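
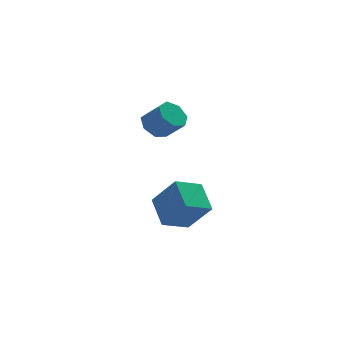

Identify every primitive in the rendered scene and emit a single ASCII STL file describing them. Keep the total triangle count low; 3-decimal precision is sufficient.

solid 
facet normal -0.544 0.480 -0.688
outer loop
vertex -3.673 -1.454 1.619
vertex -4.055 -2.105 1.467
vertex -4.224 -1.558 1.982
endloop
endfacet
facet normal 0.154 0.863 0.481
outer loop
vertex -3.673 -1.454 1.619
vertex -4.224 -1.558 1.982
vertex -3.003 -2.044 2.465
endloop
endfacet
facet normal 0.153 0.863 0.482
outer loop
vertex -3.003 -2.044 2.465
vertex -4.224 -1.558 1.982
vertex -3.554 -2.149 2.828
endloop
endfacet
facet normal 0.545 -0.480 0.688
outer loop
vertex -3.003 -2.044 2.465
vertex -3.554 -2.149 2.828
vertex -3.385 -2.695 2.313
endloop
endfacet
facet normal -0.544 0.480 -0.688
outer loop
vertex -4.224 -1.558 1.982
vertex -4.055 -2.105 1.467
vertex -4.648 -2.074 1.957
endloop
endfacet
facet normal -0.549 0.416 0.725
outer loop
vertex -4.224 -1.558 1.982
vertex -4.648 -2.074 1.957
vertex -3.554 -2.149 2.828
endloop
endfacet
facet normal -0.549 0.416 0.725
outer loop
vertex -3.554 -2.149 2.828
vertex -4.648 -2.074 1.957
vertex -3.978 -2.665 2.803
endloop
endfacet
facet normal 0.544 -0.480 0.688
outer loop
vertex -3.554 -2.149 2.828
vertex -3.978 -2.665 2.803
vertex -3.385 -2.695 2.313
endloop
endfacet
facet normal -0.544 0.480 -0.688
outer loop
vertex -4.648 -2.074 1.957
vertex -4.055 -2.105 1.467
vertex -4.625 -2.613 1.563
endloop
endfacet
facet normal -0.838 -0.345 0.423
outer loop
vertex -4.648 -2.074 1.957
vertex -4.625 -2.613 1.563
vertex -3.978 -2.665 2.803
endloop
endfacet
facet normal -0.838 -0.343 0.423
outer loop
vertex -3.978 -2.665 2.803
vertex -4.625 -2.613 1.563
vertex -3.956 -3.204 2.409
endloop
endfacet
facet normal 0.544 -0.481 0.688
outer loop
vertex -3.978 -2.665 2.803
vertex -3.956 -3.204 2.409
vertex -3.385 -2.695 2.313
endloop
endfacet
facet normal -0.544 0.481 -0.687
outer loop
vertex -4.625 -2.613 1.563
vertex -4.055 -2.105 1.467
vertex -4.173 -2.769 1.096
endloop
endfacet
facet normal -0.496 -0.845 -0.198
outer loop
vertex -4.625 -2.613 1.563
vertex -4.173 -2.769 1.096
vertex -3.956 -3.204 2.409
endloop
endfacet
facet normal -0.496 -0.845 -0.198
outer loop
vertex -3.956 -3.204 2.409
vertex -4.173 -2.769 1.096
vertex -3.504 -3.36 1.943
endloop
endfacet
facet normal 0.544 -0.480 0.688
outer loop
vertex -3.956 -3.204 2.409
vertex -3.504 -3.36 1.943
vertex -3.385 -2.695 2.313
endloop
endfacet
facet normal -0.544 0.481 -0.688
outer loop
vertex -4.173 -2.769 1.096
vertex -4.055 -2.105 1.467
vertex -3.632 -2.425 0.909
endloop
endfacet
facet normal 0.220 -0.710 -0.669
outer loop
vertex -4.173 -2.769 1.096
vertex -3.632 -2.425 0.909
vertex -3.504 -3.36 1.943
endloop
endfacet
facet normal 0.219 -0.710 -0.669
outer loop
vertex -3.504 -3.36 1.943
vertex -3.632 -2.425 0.909
vertex -2.963 -3.016 1.755
endloop
endfacet
facet normal 0.544 -0.480 0.688
outer loop
vertex -3.504 -3.36 1.943
vertex -2.963 -3.016 1.755
vertex -3.385 -2.695 2.313
endloop
endfacet
facet normal -0.545 0.480 -0.688
outer loop
vertex -3.632 -2.425 0.909
vertex -4.055 -2.105 1.467
vertex -3.409 -1.839 1.141
endloop
endfacet
facet normal 0.770 -0.041 -0.637
outer loop
vertex -3.632 -2.425 0.909
vertex -3.409 -1.839 1.141
vertex -2.963 -3.016 1.755
endloop
endfacet
facet normal 0.770 -0.041 -0.637
outer loop
vertex -2.963 -3.016 1.755
vertex -3.409 -1.839 1.141
vertex -2.74 -2.43 1.987
endloop
endfacet
facet normal 0.545 -0.480 0.688
outer loop
vertex -2.963 -3.016 1.755
vertex -2.74 -2.43 1.987
vertex -3.385 -2.695 2.313
endloop
endfacet
facet normal -0.545 0.480 -0.688
outer loop
vertex -3.409 -1.839 1.141
vertex -4.055 -2.105 1.467
vertex -3.673 -1.454 1.619
endloop
endfacet
facet normal 0.740 0.661 -0.124
outer loop
vertex -3.409 -1.839 1.141
vertex -3.673 -1.454 1.619
vertex -2.74 -2.43 1.987
endloop
endfacet
facet normal 0.740 0.660 -0.126
outer loop
vertex -2.74 -2.43 1.987
vertex -3.673 -1.454 1.619
vertex -3.003 -2.044 2.465
endloop
endfacet
facet normal 0.545 -0.480 0.687
outer loop
vertex -2.74 -2.43 1.987
vertex -3.003 -2.044 2.465
vertex -3.385 -2.695 2.313
endloop
endfacet
facet normal -0.869 -0.320 0.377
outer loop
vertex -3.235 -4.446 -2.256
vertex -3.388 -3.084 -1.452
vertex -4.098 -3.728 -3.638
endloop
endfacet
facet normal 0.097 -0.857 -0.506
outer loop
vertex -2.872 -3.276 -4.168
vertex -3.235 -4.446 -2.256
vertex -4.098 -3.728 -3.638
endloop
endfacet
facet normal -0.869 -0.320 0.377
outer loop
vertex -4.098 -3.728 -3.638
vertex -3.388 -3.084 -1.452
vertex -4.251 -2.365 -2.833
endloop
endfacet
facet normal -0.484 0.404 -0.776
outer loop
vertex -4.251 -2.365 -2.833
vertex -2.872 -3.276 -4.168
vertex -4.098 -3.728 -3.638
endloop
endfacet
facet normal 0.484 -0.404 0.776
outer loop
vertex -3.235 -4.446 -2.256
vertex -2.162 -2.632 -1.982
vertex -3.388 -3.084 -1.452
endloop
endfacet
facet normal 0.096 -0.857 -0.506
outer loop
vertex -2.009 -3.995 -2.787
vertex -3.235 -4.446 -2.256
vertex -2.872 -3.276 -4.168
endloop
endfacet
facet normal 0.485 -0.404 0.776
outer loop
vertex -2.009 -3.995 -2.787
vertex -2.162 -2.632 -1.982
vertex -3.235 -4.446 -2.256
endloop
endfacet
facet normal -0.097 0.857 0.507
outer loop
vertex -3.388 -3.084 -1.452
vertex -2.162 -2.632 -1.982
vertex -4.251 -2.365 -2.833
endloop
endfacet
facet normal -0.485 0.404 -0.776
outer loop
vertex -3.025 -1.914 -3.364
vertex -2.872 -3.276 -4.168
vertex -4.251 -2.365 -2.833
endloop
endfacet
facet normal -0.096 0.857 0.506
outer loop
vertex -4.251 -2.365 -2.833
vertex -2.162 -2.632 -1.982
vertex -3.025 -1.914 -3.364
endloop
endfacet
facet normal 0.869 0.320 -0.377
outer loop
vertex -3.025 -1.914 -3.364
vertex -2.009 -3.995 -2.787
vertex -2.872 -3.276 -4.168
endloop
endfacet
facet normal 0.869 0.320 -0.377
outer loop
vertex -2.162 -2.632 -1.982
vertex -2.009 -3.995 -2.787
vertex -3.025 -1.914 -3.364
endloop
endfacet

endsolid


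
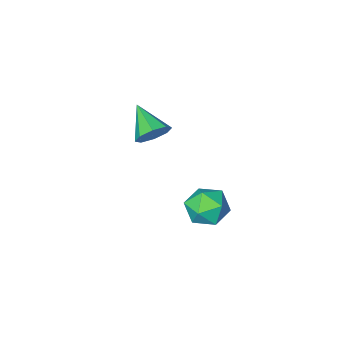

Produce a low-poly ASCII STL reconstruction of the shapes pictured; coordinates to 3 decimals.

solid 
facet normal -0.998 -0.065 0.011
outer loop
vertex 2.363 3.135 -2.812
vertex 2.436 1.997 -2.927
vertex 2.417 2.468 -1.882
endloop
endfacet
facet normal -0.775 0.492 0.398
outer loop
vertex 2.363 3.135 -2.812
vertex 2.417 2.468 -1.882
vertex 3.016 3.444 -1.922
endloop
endfacet
facet normal -0.394 0.918 -0.030
outer loop
vertex 2.363 3.135 -2.812
vertex 3.016 3.444 -1.922
vertex 3.406 3.577 -2.992
endloop
endfacet
facet normal -0.383 0.626 -0.680
outer loop
vertex 2.363 3.135 -2.812
vertex 3.406 3.577 -2.992
vertex 3.047 2.683 -3.613
endloop
endfacet
facet normal -0.755 0.018 -0.655
outer loop
vertex 2.363 3.135 -2.812
vertex 3.047 2.683 -3.613
vertex 2.436 1.997 -2.927
endloop
endfacet
facet normal -0.340 0.246 0.908
outer loop
vertex 3.016 3.444 -1.922
vertex 2.417 2.468 -1.882
vertex 3.493 2.497 -1.487
endloop
endfacet
facet normal -0.701 -0.655 0.282
outer loop
vertex 2.417 2.468 -1.882
vertex 2.436 1.997 -2.927
vertex 3.134 1.603 -2.108
endloop
endfacet
facet normal -0.309 -0.521 -0.796
outer loop
vertex 2.436 1.997 -2.927
vertex 3.047 2.683 -3.613
vertex 3.524 1.736 -3.178
endloop
endfacet
facet normal 0.295 0.463 -0.836
outer loop
vertex 3.047 2.683 -3.613
vertex 3.406 3.577 -2.992
vertex 4.123 2.712 -3.218
endloop
endfacet
facet normal 0.275 0.937 0.217
outer loop
vertex 3.406 3.577 -2.992
vertex 3.016 3.444 -1.922
vertex 4.104 3.183 -2.173
endloop
endfacet
facet normal 0.383 -0.626 0.680
outer loop
vertex 4.177 2.045 -2.288
vertex 3.493 2.497 -1.487
vertex 3.134 1.603 -2.108
endloop
endfacet
facet normal 0.394 -0.918 0.030
outer loop
vertex 4.177 2.045 -2.288
vertex 3.134 1.603 -2.108
vertex 3.524 1.736 -3.178
endloop
endfacet
facet normal 0.775 -0.492 -0.398
outer loop
vertex 4.177 2.045 -2.288
vertex 3.524 1.736 -3.178
vertex 4.123 2.712 -3.218
endloop
endfacet
facet normal 0.998 0.065 -0.011
outer loop
vertex 4.177 2.045 -2.288
vertex 4.123 2.712 -3.218
vertex 4.104 3.183 -2.173
endloop
endfacet
facet normal 0.755 -0.018 0.655
outer loop
vertex 4.177 2.045 -2.288
vertex 4.104 3.183 -2.173
vertex 3.493 2.497 -1.487
endloop
endfacet
facet normal -0.295 -0.463 0.836
outer loop
vertex 3.134 1.603 -2.108
vertex 3.493 2.497 -1.487
vertex 2.417 2.468 -1.882
endloop
endfacet
facet normal -0.275 -0.937 -0.217
outer loop
vertex 3.524 1.736 -3.178
vertex 3.134 1.603 -2.108
vertex 2.436 1.997 -2.927
endloop
endfacet
facet normal 0.340 -0.246 -0.908
outer loop
vertex 4.123 2.712 -3.218
vertex 3.524 1.736 -3.178
vertex 3.047 2.683 -3.613
endloop
endfacet
facet normal 0.701 0.655 -0.282
outer loop
vertex 4.104 3.183 -2.173
vertex 4.123 2.712 -3.218
vertex 3.406 3.577 -2.992
endloop
endfacet
facet normal 0.309 0.521 0.796
outer loop
vertex 3.493 2.497 -1.487
vertex 4.104 3.183 -2.173
vertex 3.016 3.444 -1.922
endloop
endfacet
facet normal 0.024 0.869 -0.494
outer loop
vertex 3.469 -2.04 -0.535
vertex 3.184 -2.481 -1.326
vertex 2.745 -2.056 -0.599
endloop
endfacet
facet normal -0.090 0.089 0.992
outer loop
vertex 3.469 -2.04 -0.535
vertex 2.745 -2.056 -0.599
vertex 3.136 -4.159 -0.374
endloop
endfacet
facet normal 0.024 0.869 -0.493
outer loop
vertex 2.745 -2.056 -0.599
vertex 3.184 -2.481 -1.326
vertex 2.278 -2.321 -1.089
endloop
endfacet
facet normal -0.707 -0.056 0.705
outer loop
vertex 2.745 -2.056 -0.599
vertex 2.278 -2.321 -1.089
vertex 3.136 -4.159 -0.374
endloop
endfacet
facet normal 0.024 0.869 -0.494
outer loop
vertex 2.278 -2.321 -1.089
vertex 3.184 -2.481 -1.326
vertex 2.342 -2.68 -1.718
endloop
endfacet
facet normal -0.917 -0.380 0.124
outer loop
vertex 2.278 -2.321 -1.089
vertex 2.342 -2.68 -1.718
vertex 3.136 -4.159 -0.374
endloop
endfacet
facet normal 0.024 0.870 -0.493
outer loop
vertex 2.342 -2.68 -1.718
vertex 3.184 -2.481 -1.326
vertex 2.899 -2.922 -2.118
endloop
endfacet
facet normal -0.595 -0.692 -0.410
outer loop
vertex 2.342 -2.68 -1.718
vertex 2.899 -2.922 -2.118
vertex 3.136 -4.159 -0.374
endloop
endfacet
facet normal 0.025 0.870 -0.493
outer loop
vertex 2.899 -2.922 -2.118
vertex 3.184 -2.481 -1.326
vertex 3.623 -2.906 -2.053
endloop
endfacet
facet normal 0.070 -0.809 -0.583
outer loop
vertex 2.899 -2.922 -2.118
vertex 3.623 -2.906 -2.053
vertex 3.136 -4.159 -0.374
endloop
endfacet
facet normal 0.024 0.869 -0.493
outer loop
vertex 3.623 -2.906 -2.053
vertex 3.184 -2.481 -1.326
vertex 4.09 -2.641 -1.563
endloop
endfacet
facet normal 0.687 -0.664 -0.296
outer loop
vertex 3.623 -2.906 -2.053
vertex 4.09 -2.641 -1.563
vertex 3.136 -4.159 -0.374
endloop
endfacet
facet normal 0.024 0.869 -0.494
outer loop
vertex 4.09 -2.641 -1.563
vertex 3.184 -2.481 -1.326
vertex 4.026 -2.282 -0.934
endloop
endfacet
facet normal 0.896 -0.340 0.285
outer loop
vertex 4.09 -2.641 -1.563
vertex 4.026 -2.282 -0.934
vertex 3.136 -4.159 -0.374
endloop
endfacet
facet normal 0.024 0.869 -0.493
outer loop
vertex 4.026 -2.282 -0.934
vertex 3.184 -2.481 -1.326
vertex 3.469 -2.04 -0.535
endloop
endfacet
facet normal 0.574 -0.028 0.818
outer loop
vertex 4.026 -2.282 -0.934
vertex 3.469 -2.04 -0.535
vertex 3.136 -4.159 -0.374
endloop
endfacet

endsolid


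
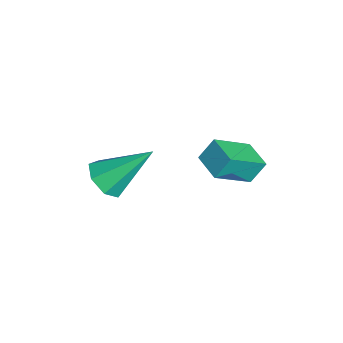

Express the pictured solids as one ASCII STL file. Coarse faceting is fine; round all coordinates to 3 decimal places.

solid 
facet normal -0.066 -0.742 -0.667
outer loop
vertex -2.498 -2.474 -3.005
vertex -3.255 -2.351 -3.067
vertex -2.682 -2.036 -3.474
endloop
endfacet
facet normal 0.926 0.376 -0.012
outer loop
vertex -2.498 -2.474 -3.005
vertex -2.682 -2.036 -3.474
vertex -3.125 -0.889 -1.753
endloop
endfacet
facet normal -0.067 -0.742 -0.668
outer loop
vertex -2.682 -2.036 -3.474
vertex -3.255 -2.351 -3.067
vertex -3.298 -1.834 -3.637
endloop
endfacet
facet normal 0.383 0.811 -0.442
outer loop
vertex -2.682 -2.036 -3.474
vertex -3.298 -1.834 -3.637
vertex -3.125 -0.889 -1.753
endloop
endfacet
facet normal -0.067 -0.742 -0.668
outer loop
vertex -3.298 -1.834 -3.637
vertex -3.255 -2.351 -3.067
vertex -3.882 -2.021 -3.371
endloop
endfacet
facet normal -0.432 0.821 -0.372
outer loop
vertex -3.298 -1.834 -3.637
vertex -3.882 -2.021 -3.371
vertex -3.125 -0.889 -1.753
endloop
endfacet
facet normal -0.066 -0.741 -0.668
outer loop
vertex -3.882 -2.021 -3.371
vertex -3.255 -2.351 -3.067
vertex -3.994 -2.457 -2.876
endloop
endfacet
facet normal -0.906 0.398 0.145
outer loop
vertex -3.882 -2.021 -3.371
vertex -3.994 -2.457 -2.876
vertex -3.125 -0.889 -1.753
endloop
endfacet
facet normal -0.066 -0.741 -0.668
outer loop
vertex -3.994 -2.457 -2.876
vertex -3.255 -2.351 -3.067
vertex -3.549 -2.812 -2.526
endloop
endfacet
facet normal -0.679 -0.140 0.721
outer loop
vertex -3.994 -2.457 -2.876
vertex -3.549 -2.812 -2.526
vertex -3.125 -0.889 -1.753
endloop
endfacet
facet normal -0.066 -0.741 -0.668
outer loop
vertex -3.549 -2.812 -2.526
vertex -3.255 -2.351 -3.067
vertex -2.884 -2.82 -2.583
endloop
endfacet
facet normal 0.074 -0.386 0.920
outer loop
vertex -3.549 -2.812 -2.526
vertex -2.884 -2.82 -2.583
vertex -3.125 -0.889 -1.753
endloop
endfacet
facet normal -0.066 -0.741 -0.668
outer loop
vertex -2.884 -2.82 -2.583
vertex -3.255 -2.351 -3.067
vertex -2.498 -2.474 -3.005
endloop
endfacet
facet normal 0.789 -0.157 0.594
outer loop
vertex -2.884 -2.82 -2.583
vertex -2.498 -2.474 -3.005
vertex -3.125 -0.889 -1.753
endloop
endfacet
facet normal -0.947 -0.317 0.055
outer loop
vertex -1.602 0.229 -0.643
vertex -1.723 0.71 0.047
vertex -2.044 1.393 -1.532
endloop
endfacet
facet normal 0.142 -0.566 -0.812
outer loop
vertex -1.097 1.71 -1.587
vertex -1.602 0.229 -0.643
vertex -2.044 1.393 -1.532
endloop
endfacet
facet normal -0.947 -0.317 0.055
outer loop
vertex -2.044 1.393 -1.532
vertex -1.723 0.71 0.047
vertex -2.165 1.874 -0.842
endloop
endfacet
facet normal -0.288 0.761 -0.581
outer loop
vertex -2.165 1.874 -0.842
vertex -1.097 1.71 -1.587
vertex -2.044 1.393 -1.532
endloop
endfacet
facet normal 0.288 -0.761 0.581
outer loop
vertex -1.602 0.229 -0.643
vertex -0.776 1.027 -0.008
vertex -1.723 0.71 0.047
endloop
endfacet
facet normal 0.142 -0.566 -0.812
outer loop
vertex -0.655 0.546 -0.698
vertex -1.602 0.229 -0.643
vertex -1.097 1.71 -1.587
endloop
endfacet
facet normal 0.288 -0.761 0.581
outer loop
vertex -0.655 0.546 -0.698
vertex -0.776 1.027 -0.008
vertex -1.602 0.229 -0.643
endloop
endfacet
facet normal -0.142 0.566 0.812
outer loop
vertex -1.723 0.71 0.047
vertex -0.776 1.027 -0.008
vertex -2.165 1.874 -0.842
endloop
endfacet
facet normal -0.288 0.761 -0.581
outer loop
vertex -1.218 2.191 -0.897
vertex -1.097 1.71 -1.587
vertex -2.165 1.874 -0.842
endloop
endfacet
facet normal -0.142 0.566 0.812
outer loop
vertex -2.165 1.874 -0.842
vertex -0.776 1.027 -0.008
vertex -1.218 2.191 -0.897
endloop
endfacet
facet normal 0.947 0.317 -0.055
outer loop
vertex -1.218 2.191 -0.897
vertex -0.655 0.546 -0.698
vertex -1.097 1.71 -1.587
endloop
endfacet
facet normal 0.947 0.317 -0.055
outer loop
vertex -0.776 1.027 -0.008
vertex -0.655 0.546 -0.698
vertex -1.218 2.191 -0.897
endloop
endfacet

endsolid


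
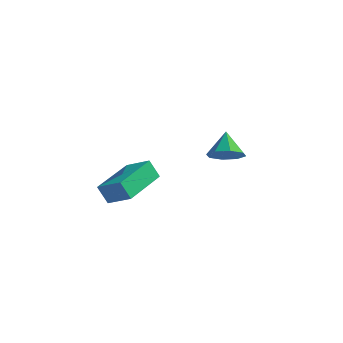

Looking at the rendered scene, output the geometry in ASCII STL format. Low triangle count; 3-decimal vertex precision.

solid 
facet normal 0.345 -0.466 -0.815
outer loop
vertex 1.626 3.412 2.218
vertex 1.176 2.962 2.285
vertex 1.213 3.524 1.979
endloop
endfacet
facet normal 0.185 0.973 0.137
outer loop
vertex 1.626 3.412 2.218
vertex 1.213 3.524 1.979
vertex 0.824 3.438 3.115
endloop
endfacet
facet normal 0.347 -0.466 -0.814
outer loop
vertex 1.213 3.524 1.979
vertex 1.176 2.962 2.285
vertex 0.779 3.306 1.919
endloop
endfacet
facet normal -0.438 0.895 -0.082
outer loop
vertex 1.213 3.524 1.979
vertex 0.779 3.306 1.919
vertex 0.824 3.438 3.115
endloop
endfacet
facet normal 0.346 -0.466 -0.814
outer loop
vertex 0.779 3.306 1.919
vertex 1.176 2.962 2.285
vertex 0.577 2.887 2.073
endloop
endfacet
facet normal -0.903 0.430 -0.014
outer loop
vertex 0.779 3.306 1.919
vertex 0.577 2.887 2.073
vertex 0.824 3.438 3.115
endloop
endfacet
facet normal 0.346 -0.466 -0.814
outer loop
vertex 0.577 2.887 2.073
vertex 1.176 2.962 2.285
vertex 0.726 2.512 2.351
endloop
endfacet
facet normal -0.941 -0.150 0.302
outer loop
vertex 0.577 2.887 2.073
vertex 0.726 2.512 2.351
vertex 0.824 3.438 3.115
endloop
endfacet
facet normal 0.346 -0.466 -0.814
outer loop
vertex 0.726 2.512 2.351
vertex 1.176 2.962 2.285
vertex 1.139 2.401 2.59
endloop
endfacet
facet normal -0.530 -0.506 0.681
outer loop
vertex 0.726 2.512 2.351
vertex 1.139 2.401 2.59
vertex 0.824 3.438 3.115
endloop
endfacet
facet normal 0.346 -0.466 -0.815
outer loop
vertex 1.139 2.401 2.59
vertex 1.176 2.962 2.285
vertex 1.574 2.619 2.65
endloop
endfacet
facet normal 0.090 -0.428 0.899
outer loop
vertex 1.139 2.401 2.59
vertex 1.574 2.619 2.65
vertex 0.824 3.438 3.115
endloop
endfacet
facet normal 0.345 -0.467 -0.814
outer loop
vertex 1.574 2.619 2.65
vertex 1.176 2.962 2.285
vertex 1.776 3.037 2.496
endloop
endfacet
facet normal 0.556 0.037 0.831
outer loop
vertex 1.574 2.619 2.65
vertex 1.776 3.037 2.496
vertex 0.824 3.438 3.115
endloop
endfacet
facet normal 0.345 -0.466 -0.815
outer loop
vertex 1.776 3.037 2.496
vertex 1.176 2.962 2.285
vertex 1.626 3.412 2.218
endloop
endfacet
facet normal 0.595 0.619 0.514
outer loop
vertex 1.776 3.037 2.496
vertex 1.626 3.412 2.218
vertex 0.824 3.438 3.115
endloop
endfacet
facet normal -0.918 -0.064 -0.391
outer loop
vertex -3.368 2.059 0.144
vertex -3.664 3.99 0.524
vertex -3.074 2.246 -0.576
endloop
endfacet
facet normal 0.149 -0.970 -0.191
outer loop
vertex -2.156 2.31 -0.184
vertex -3.368 2.059 0.144
vertex -3.074 2.246 -0.576
endloop
endfacet
facet normal -0.918 -0.064 -0.391
outer loop
vertex -3.074 2.246 -0.576
vertex -3.664 3.99 0.524
vertex -3.37 4.177 -0.196
endloop
endfacet
facet normal 0.368 0.234 -0.900
outer loop
vertex -3.37 4.177 -0.196
vertex -2.156 2.31 -0.184
vertex -3.074 2.246 -0.576
endloop
endfacet
facet normal -0.368 -0.234 0.900
outer loop
vertex -3.368 2.059 0.144
vertex -2.746 4.054 0.916
vertex -3.664 3.99 0.524
endloop
endfacet
facet normal 0.149 -0.970 -0.191
outer loop
vertex -2.45 2.123 0.536
vertex -3.368 2.059 0.144
vertex -2.156 2.31 -0.184
endloop
endfacet
facet normal -0.368 -0.234 0.900
outer loop
vertex -2.45 2.123 0.536
vertex -2.746 4.054 0.916
vertex -3.368 2.059 0.144
endloop
endfacet
facet normal -0.149 0.970 0.191
outer loop
vertex -3.664 3.99 0.524
vertex -2.746 4.054 0.916
vertex -3.37 4.177 -0.196
endloop
endfacet
facet normal 0.368 0.234 -0.900
outer loop
vertex -2.452 4.241 0.196
vertex -2.156 2.31 -0.184
vertex -3.37 4.177 -0.196
endloop
endfacet
facet normal -0.149 0.970 0.191
outer loop
vertex -3.37 4.177 -0.196
vertex -2.746 4.054 0.916
vertex -2.452 4.241 0.196
endloop
endfacet
facet normal 0.918 0.064 0.391
outer loop
vertex -2.452 4.241 0.196
vertex -2.45 2.123 0.536
vertex -2.156 2.31 -0.184
endloop
endfacet
facet normal 0.918 0.064 0.391
outer loop
vertex -2.746 4.054 0.916
vertex -2.45 2.123 0.536
vertex -2.452 4.241 0.196
endloop
endfacet

endsolid


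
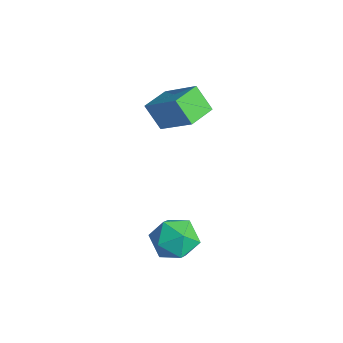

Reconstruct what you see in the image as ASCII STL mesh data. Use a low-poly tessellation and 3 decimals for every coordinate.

solid 
facet normal 0.081 0.189 0.979
outer loop
vertex 3.428 0.166 1.082
vertex 3.27 -0.663 1.255
vertex 4.081 -0.394 1.136
endloop
endfacet
facet normal 0.492 0.632 0.599
outer loop
vertex 3.428 0.166 1.082
vertex 4.081 -0.394 1.136
vertex 4.074 0.202 0.513
endloop
endfacet
facet normal 0.073 0.987 0.145
outer loop
vertex 3.428 0.166 1.082
vertex 4.074 0.202 0.513
vertex 3.26 0.301 0.247
endloop
endfacet
facet normal -0.597 0.764 0.244
outer loop
vertex 3.428 0.166 1.082
vertex 3.26 0.301 0.247
vertex 2.763 -0.234 0.706
endloop
endfacet
facet normal -0.592 0.271 0.759
outer loop
vertex 3.428 0.166 1.082
vertex 2.763 -0.234 0.706
vertex 3.27 -0.663 1.255
endloop
endfacet
facet normal 0.947 0.237 0.216
outer loop
vertex 4.074 0.202 0.513
vertex 4.081 -0.394 1.136
vertex 4.317 -0.606 0.334
endloop
endfacet
facet normal 0.281 -0.480 0.831
outer loop
vertex 4.081 -0.394 1.136
vertex 3.27 -0.663 1.255
vertex 3.82 -1.141 0.793
endloop
endfacet
facet normal -0.808 -0.348 0.474
outer loop
vertex 3.27 -0.663 1.255
vertex 2.763 -0.234 0.706
vertex 3.006 -1.042 0.527
endloop
endfacet
facet normal -0.817 0.451 -0.360
outer loop
vertex 2.763 -0.234 0.706
vertex 3.26 0.301 0.247
vertex 2.999 -0.446 -0.096
endloop
endfacet
facet normal 0.268 0.811 -0.520
outer loop
vertex 3.26 0.301 0.247
vertex 4.074 0.202 0.513
vertex 3.81 -0.177 -0.215
endloop
endfacet
facet normal 0.597 -0.764 -0.244
outer loop
vertex 3.652 -1.006 -0.042
vertex 4.317 -0.606 0.334
vertex 3.82 -1.141 0.793
endloop
endfacet
facet normal -0.073 -0.987 -0.145
outer loop
vertex 3.652 -1.006 -0.042
vertex 3.82 -1.141 0.793
vertex 3.006 -1.042 0.527
endloop
endfacet
facet normal -0.492 -0.632 -0.599
outer loop
vertex 3.652 -1.006 -0.042
vertex 3.006 -1.042 0.527
vertex 2.999 -0.446 -0.096
endloop
endfacet
facet normal -0.081 -0.189 -0.979
outer loop
vertex 3.652 -1.006 -0.042
vertex 2.999 -0.446 -0.096
vertex 3.81 -0.177 -0.215
endloop
endfacet
facet normal 0.592 -0.271 -0.759
outer loop
vertex 3.652 -1.006 -0.042
vertex 3.81 -0.177 -0.215
vertex 4.317 -0.606 0.334
endloop
endfacet
facet normal 0.817 -0.451 0.360
outer loop
vertex 3.82 -1.141 0.793
vertex 4.317 -0.606 0.334
vertex 4.081 -0.394 1.136
endloop
endfacet
facet normal -0.268 -0.811 0.520
outer loop
vertex 3.006 -1.042 0.527
vertex 3.82 -1.141 0.793
vertex 3.27 -0.663 1.255
endloop
endfacet
facet normal -0.947 -0.237 -0.216
outer loop
vertex 2.999 -0.446 -0.096
vertex 3.006 -1.042 0.527
vertex 2.763 -0.234 0.706
endloop
endfacet
facet normal -0.281 0.480 -0.831
outer loop
vertex 3.81 -0.177 -0.215
vertex 2.999 -0.446 -0.096
vertex 3.26 0.301 0.247
endloop
endfacet
facet normal 0.808 0.348 -0.474
outer loop
vertex 4.317 -0.606 0.334
vertex 3.81 -0.177 -0.215
vertex 4.074 0.202 0.513
endloop
endfacet
facet normal -0.545 -0.262 0.797
outer loop
vertex 0.672 1.143 4.448
vertex 0.256 2.107 4.48
vertex -0.533 0.656 3.464
endloop
endfacet
facet normal 0.396 -0.918 -0.031
outer loop
vertex 0.044 0.933 2.62
vertex 0.672 1.143 4.448
vertex -0.533 0.656 3.464
endloop
endfacet
facet normal -0.544 -0.262 0.797
outer loop
vertex -0.533 0.656 3.464
vertex 0.256 2.107 4.48
vertex -0.949 1.62 3.497
endloop
endfacet
facet normal -0.739 -0.298 -0.603
outer loop
vertex -0.949 1.62 3.497
vertex 0.044 0.933 2.62
vertex -0.533 0.656 3.464
endloop
endfacet
facet normal 0.739 0.299 0.603
outer loop
vertex 0.672 1.143 4.448
vertex 0.833 2.384 3.636
vertex 0.256 2.107 4.48
endloop
endfacet
facet normal 0.396 -0.918 -0.031
outer loop
vertex 1.249 1.42 3.603
vertex 0.672 1.143 4.448
vertex 0.044 0.933 2.62
endloop
endfacet
facet normal 0.740 0.299 0.603
outer loop
vertex 1.249 1.42 3.603
vertex 0.833 2.384 3.636
vertex 0.672 1.143 4.448
endloop
endfacet
facet normal -0.396 0.918 0.031
outer loop
vertex 0.256 2.107 4.48
vertex 0.833 2.384 3.636
vertex -0.949 1.62 3.497
endloop
endfacet
facet normal -0.740 -0.299 -0.603
outer loop
vertex -0.372 1.897 2.652
vertex 0.044 0.933 2.62
vertex -0.949 1.62 3.497
endloop
endfacet
facet normal -0.396 0.918 0.031
outer loop
vertex -0.949 1.62 3.497
vertex 0.833 2.384 3.636
vertex -0.372 1.897 2.652
endloop
endfacet
facet normal 0.544 0.261 -0.797
outer loop
vertex -0.372 1.897 2.652
vertex 1.249 1.42 3.603
vertex 0.044 0.933 2.62
endloop
endfacet
facet normal 0.545 0.262 -0.797
outer loop
vertex 0.833 2.384 3.636
vertex 1.249 1.42 3.603
vertex -0.372 1.897 2.652
endloop
endfacet

endsolid


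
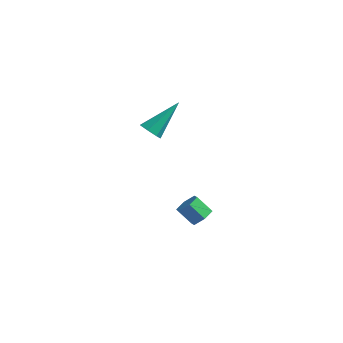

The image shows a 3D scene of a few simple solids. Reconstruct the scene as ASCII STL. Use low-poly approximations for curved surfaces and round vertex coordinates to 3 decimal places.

solid 
facet normal 0.689 0.162 -0.707
outer loop
vertex -0.462 0.518 -2.847
vertex -0.869 0.883 -3.16
vertex -0.486 1.136 -2.729
endloop
endfacet
facet normal 0.724 -0.102 0.682
outer loop
vertex -0.462 0.518 -2.847
vertex -0.486 1.136 -2.729
vertex -1.164 0.352 -2.127
endloop
endfacet
facet normal 0.724 -0.102 0.682
outer loop
vertex -1.164 0.352 -2.127
vertex -0.486 1.136 -2.729
vertex -1.189 0.97 -2.008
endloop
endfacet
facet normal -0.689 -0.164 0.706
outer loop
vertex -1.164 0.352 -2.127
vertex -1.189 0.97 -2.008
vertex -1.571 0.717 -2.44
endloop
endfacet
facet normal 0.689 0.162 -0.707
outer loop
vertex -0.486 1.136 -2.729
vertex -0.869 0.883 -3.16
vertex -0.893 1.501 -3.042
endloop
endfacet
facet normal 0.329 0.799 0.504
outer loop
vertex -0.486 1.136 -2.729
vertex -0.893 1.501 -3.042
vertex -1.189 0.97 -2.008
endloop
endfacet
facet normal 0.329 0.799 0.504
outer loop
vertex -1.189 0.97 -2.008
vertex -0.893 1.501 -3.042
vertex -1.596 1.335 -2.321
endloop
endfacet
facet normal -0.689 -0.164 0.706
outer loop
vertex -1.189 0.97 -2.008
vertex -1.596 1.335 -2.321
vertex -1.571 0.717 -2.44
endloop
endfacet
facet normal 0.689 0.162 -0.707
outer loop
vertex -0.893 1.501 -3.042
vertex -0.869 0.883 -3.16
vertex -1.276 1.248 -3.473
endloop
endfacet
facet normal -0.395 0.901 -0.178
outer loop
vertex -0.893 1.501 -3.042
vertex -1.276 1.248 -3.473
vertex -1.596 1.335 -2.321
endloop
endfacet
facet normal -0.396 0.901 -0.178
outer loop
vertex -1.596 1.335 -2.321
vertex -1.276 1.248 -3.473
vertex -1.978 1.082 -2.753
endloop
endfacet
facet normal -0.689 -0.164 0.706
outer loop
vertex -1.596 1.335 -2.321
vertex -1.978 1.082 -2.753
vertex -1.571 0.717 -2.44
endloop
endfacet
facet normal 0.689 0.164 -0.706
outer loop
vertex -1.276 1.248 -3.473
vertex -0.869 0.883 -3.16
vertex -1.251 0.63 -3.592
endloop
endfacet
facet normal -0.724 0.102 -0.682
outer loop
vertex -1.276 1.248 -3.473
vertex -1.251 0.63 -3.592
vertex -1.978 1.082 -2.753
endloop
endfacet
facet normal -0.724 0.102 -0.682
outer loop
vertex -1.978 1.082 -2.753
vertex -1.251 0.63 -3.592
vertex -1.954 0.464 -2.871
endloop
endfacet
facet normal -0.689 -0.162 0.707
outer loop
vertex -1.978 1.082 -2.753
vertex -1.954 0.464 -2.871
vertex -1.571 0.717 -2.44
endloop
endfacet
facet normal 0.689 0.164 -0.706
outer loop
vertex -1.251 0.63 -3.592
vertex -0.869 0.883 -3.16
vertex -0.844 0.265 -3.279
endloop
endfacet
facet normal -0.329 -0.799 -0.504
outer loop
vertex -1.251 0.63 -3.592
vertex -0.844 0.265 -3.279
vertex -1.954 0.464 -2.871
endloop
endfacet
facet normal -0.329 -0.799 -0.504
outer loop
vertex -1.954 0.464 -2.871
vertex -0.844 0.265 -3.279
vertex -1.547 0.099 -2.558
endloop
endfacet
facet normal -0.689 -0.162 0.707
outer loop
vertex -1.954 0.464 -2.871
vertex -1.547 0.099 -2.558
vertex -1.571 0.717 -2.44
endloop
endfacet
facet normal 0.689 0.164 -0.706
outer loop
vertex -0.844 0.265 -3.279
vertex -0.869 0.883 -3.16
vertex -0.462 0.518 -2.847
endloop
endfacet
facet normal 0.395 -0.901 0.178
outer loop
vertex -0.844 0.265 -3.279
vertex -0.462 0.518 -2.847
vertex -1.547 0.099 -2.558
endloop
endfacet
facet normal 0.395 -0.901 0.178
outer loop
vertex -1.547 0.099 -2.558
vertex -0.462 0.518 -2.847
vertex -1.164 0.352 -2.127
endloop
endfacet
facet normal -0.689 -0.162 0.707
outer loop
vertex -1.547 0.099 -2.558
vertex -1.164 0.352 -2.127
vertex -1.571 0.717 -2.44
endloop
endfacet
facet normal -0.259 -0.718 -0.647
outer loop
vertex -2.309 -0.201 2.094
vertex -2.796 -0.31 2.41
vertex -2.725 0.068 1.962
endloop
endfacet
facet normal 0.573 0.629 -0.525
outer loop
vertex -2.309 -0.201 2.094
vertex -2.725 0.068 1.962
vertex -2.284 1.11 3.69
endloop
endfacet
facet normal -0.259 -0.718 -0.647
outer loop
vertex -2.725 0.068 1.962
vertex -2.796 -0.31 2.41
vertex -3.193 0.052 2.167
endloop
endfacet
facet normal -0.230 0.858 -0.459
outer loop
vertex -2.725 0.068 1.962
vertex -3.193 0.052 2.167
vertex -2.284 1.11 3.69
endloop
endfacet
facet normal -0.257 -0.717 -0.648
outer loop
vertex -3.193 0.052 2.167
vertex -2.796 -0.31 2.41
vertex -3.363 -0.237 2.554
endloop
endfacet
facet normal -0.809 0.582 0.079
outer loop
vertex -3.193 0.052 2.167
vertex -3.363 -0.237 2.554
vertex -2.284 1.11 3.69
endloop
endfacet
facet normal -0.257 -0.718 -0.647
outer loop
vertex -3.363 -0.237 2.554
vertex -2.796 -0.31 2.41
vertex -3.105 -0.581 2.833
endloop
endfacet
facet normal -0.730 0.008 0.684
outer loop
vertex -3.363 -0.237 2.554
vertex -3.105 -0.581 2.833
vertex -2.284 1.11 3.69
endloop
endfacet
facet normal -0.257 -0.717 -0.648
outer loop
vertex -3.105 -0.581 2.833
vertex -2.796 -0.31 2.41
vertex -2.614 -0.721 2.793
endloop
endfacet
facet normal -0.050 -0.432 0.900
outer loop
vertex -3.105 -0.581 2.833
vertex -2.614 -0.721 2.793
vertex -2.284 1.11 3.69
endloop
endfacet
facet normal -0.259 -0.717 -0.647
outer loop
vertex -2.614 -0.721 2.793
vertex -2.796 -0.31 2.41
vertex -2.26 -0.552 2.464
endloop
endfacet
facet normal 0.719 -0.406 0.565
outer loop
vertex -2.614 -0.721 2.793
vertex -2.26 -0.552 2.464
vertex -2.284 1.11 3.69
endloop
endfacet
facet normal -0.259 -0.718 -0.647
outer loop
vertex -2.26 -0.552 2.464
vertex -2.796 -0.31 2.41
vertex -2.309 -0.201 2.094
endloop
endfacet
facet normal 0.995 0.066 -0.070
outer loop
vertex -2.26 -0.552 2.464
vertex -2.309 -0.201 2.094
vertex -2.284 1.11 3.69
endloop
endfacet

endsolid


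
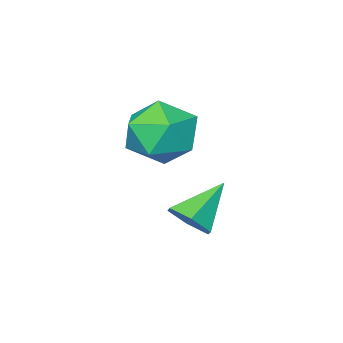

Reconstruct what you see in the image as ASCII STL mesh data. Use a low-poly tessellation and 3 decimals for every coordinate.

solid 
facet normal -0.661 -0.098 0.744
outer loop
vertex 0.358 -2.931 1.662
vertex 0.255 -4.11 1.415
vertex 1.087 -3.729 2.204
endloop
endfacet
facet normal -0.195 0.423 0.885
outer loop
vertex 0.358 -2.931 1.662
vertex 1.087 -3.729 2.204
vertex 1.532 -2.68 1.8
endloop
endfacet
facet normal -0.235 0.903 0.359
outer loop
vertex 0.358 -2.931 1.662
vertex 1.532 -2.68 1.8
vertex 0.974 -2.413 0.761
endloop
endfacet
facet normal -0.727 0.678 -0.107
outer loop
vertex 0.358 -2.931 1.662
vertex 0.974 -2.413 0.761
vertex 0.185 -3.297 0.523
endloop
endfacet
facet normal -0.990 0.059 0.131
outer loop
vertex 0.358 -2.931 1.662
vertex 0.185 -3.297 0.523
vertex 0.255 -4.11 1.415
endloop
endfacet
facet normal 0.462 0.142 0.876
outer loop
vertex 1.532 -2.68 1.8
vertex 1.087 -3.729 2.204
vertex 2.155 -3.703 1.637
endloop
endfacet
facet normal -0.293 -0.703 0.648
outer loop
vertex 1.087 -3.729 2.204
vertex 0.255 -4.11 1.415
vertex 1.366 -4.587 1.399
endloop
endfacet
facet normal -0.825 -0.448 -0.344
outer loop
vertex 0.255 -4.11 1.415
vertex 0.185 -3.297 0.523
vertex 0.808 -4.32 0.36
endloop
endfacet
facet normal -0.401 0.554 -0.730
outer loop
vertex 0.185 -3.297 0.523
vertex 0.974 -2.413 0.761
vertex 1.253 -3.271 -0.044
endloop
endfacet
facet normal 0.395 0.918 0.024
outer loop
vertex 0.974 -2.413 0.761
vertex 1.532 -2.68 1.8
vertex 2.085 -2.89 0.745
endloop
endfacet
facet normal 0.727 -0.678 0.107
outer loop
vertex 1.982 -4.069 0.498
vertex 2.155 -3.703 1.637
vertex 1.366 -4.587 1.399
endloop
endfacet
facet normal 0.235 -0.903 -0.359
outer loop
vertex 1.982 -4.069 0.498
vertex 1.366 -4.587 1.399
vertex 0.808 -4.32 0.36
endloop
endfacet
facet normal 0.195 -0.423 -0.885
outer loop
vertex 1.982 -4.069 0.498
vertex 0.808 -4.32 0.36
vertex 1.253 -3.271 -0.044
endloop
endfacet
facet normal 0.661 0.098 -0.744
outer loop
vertex 1.982 -4.069 0.498
vertex 1.253 -3.271 -0.044
vertex 2.085 -2.89 0.745
endloop
endfacet
facet normal 0.990 -0.059 -0.131
outer loop
vertex 1.982 -4.069 0.498
vertex 2.085 -2.89 0.745
vertex 2.155 -3.703 1.637
endloop
endfacet
facet normal 0.401 -0.554 0.730
outer loop
vertex 1.366 -4.587 1.399
vertex 2.155 -3.703 1.637
vertex 1.087 -3.729 2.204
endloop
endfacet
facet normal -0.395 -0.918 -0.024
outer loop
vertex 0.808 -4.32 0.36
vertex 1.366 -4.587 1.399
vertex 0.255 -4.11 1.415
endloop
endfacet
facet normal -0.462 -0.142 -0.876
outer loop
vertex 1.253 -3.271 -0.044
vertex 0.808 -4.32 0.36
vertex 0.185 -3.297 0.523
endloop
endfacet
facet normal 0.293 0.703 -0.648
outer loop
vertex 2.085 -2.89 0.745
vertex 1.253 -3.271 -0.044
vertex 0.974 -2.413 0.761
endloop
endfacet
facet normal 0.825 0.448 0.344
outer loop
vertex 2.155 -3.703 1.637
vertex 2.085 -2.89 0.745
vertex 1.532 -2.68 1.8
endloop
endfacet
facet normal 0.777 0.028 -0.629
outer loop
vertex 1.773 -2.401 -1.238
vertex 1.289 -2.157 -1.825
vertex 1.65 -1.619 -1.355
endloop
endfacet
facet normal 0.266 0.183 0.946
outer loop
vertex 1.773 -2.401 -1.238
vertex 1.65 -1.619 -1.355
vertex -0.009 -2.203 -0.775
endloop
endfacet
facet normal 0.777 0.028 -0.629
outer loop
vertex 1.65 -1.619 -1.355
vertex 1.289 -2.157 -1.825
vertex 1.165 -1.375 -1.943
endloop
endfacet
facet normal -0.140 0.869 0.476
outer loop
vertex 1.65 -1.619 -1.355
vertex 1.165 -1.375 -1.943
vertex -0.009 -2.203 -0.775
endloop
endfacet
facet normal 0.777 0.028 -0.629
outer loop
vertex 1.165 -1.375 -1.943
vertex 1.289 -2.157 -1.825
vertex 0.804 -1.912 -2.413
endloop
endfacet
facet normal -0.703 0.673 -0.229
outer loop
vertex 1.165 -1.375 -1.943
vertex 0.804 -1.912 -2.413
vertex -0.009 -2.203 -0.775
endloop
endfacet
facet normal 0.777 0.027 -0.629
outer loop
vertex 0.804 -1.912 -2.413
vertex 1.289 -2.157 -1.825
vertex 0.927 -2.694 -2.295
endloop
endfacet
facet normal -0.862 -0.206 -0.464
outer loop
vertex 0.804 -1.912 -2.413
vertex 0.927 -2.694 -2.295
vertex -0.009 -2.203 -0.775
endloop
endfacet
facet normal 0.776 0.028 -0.630
outer loop
vertex 0.927 -2.694 -2.295
vertex 1.289 -2.157 -1.825
vertex 1.412 -2.938 -1.708
endloop
endfacet
facet normal -0.456 -0.890 0.007
outer loop
vertex 0.927 -2.694 -2.295
vertex 1.412 -2.938 -1.708
vertex -0.009 -2.203 -0.775
endloop
endfacet
facet normal 0.777 0.028 -0.629
outer loop
vertex 1.412 -2.938 -1.708
vertex 1.289 -2.157 -1.825
vertex 1.773 -2.401 -1.238
endloop
endfacet
facet normal 0.108 -0.695 0.711
outer loop
vertex 1.412 -2.938 -1.708
vertex 1.773 -2.401 -1.238
vertex -0.009 -2.203 -0.775
endloop
endfacet

endsolid


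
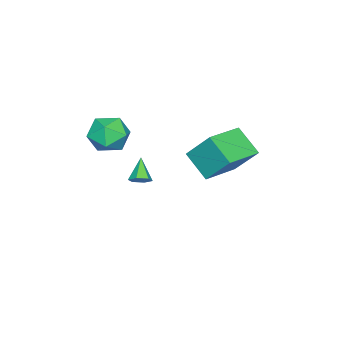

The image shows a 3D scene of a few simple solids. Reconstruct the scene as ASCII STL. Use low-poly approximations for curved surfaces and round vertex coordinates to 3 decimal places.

solid 
facet normal -0.962 0.230 -0.148
outer loop
vertex -1.981 0.801 1.642
vertex -1.923 1.935 3.026
vertex -1.554 1.96 0.674
endloop
endfacet
facet normal -0.033 -0.634 -0.773
outer loop
vertex 0.263 1.525 0.954
vertex -1.981 0.801 1.642
vertex -1.554 1.96 0.674
endloop
endfacet
facet normal -0.962 0.230 -0.148
outer loop
vertex -1.554 1.96 0.674
vertex -1.923 1.935 3.026
vertex -1.496 3.095 2.057
endloop
endfacet
facet normal 0.272 0.738 -0.617
outer loop
vertex -1.496 3.095 2.057
vertex 0.263 1.525 0.954
vertex -1.554 1.96 0.674
endloop
endfacet
facet normal -0.272 -0.739 0.617
outer loop
vertex -1.981 0.801 1.642
vertex -0.106 1.5 3.306
vertex -1.923 1.935 3.026
endloop
endfacet
facet normal -0.033 -0.634 -0.773
outer loop
vertex -0.164 0.365 1.923
vertex -1.981 0.801 1.642
vertex 0.263 1.525 0.954
endloop
endfacet
facet normal -0.273 -0.738 0.617
outer loop
vertex -0.164 0.365 1.923
vertex -0.106 1.5 3.306
vertex -1.981 0.801 1.642
endloop
endfacet
facet normal 0.033 0.634 0.773
outer loop
vertex -1.923 1.935 3.026
vertex -0.106 1.5 3.306
vertex -1.496 3.095 2.057
endloop
endfacet
facet normal 0.273 0.739 -0.617
outer loop
vertex 0.321 2.659 2.338
vertex 0.263 1.525 0.954
vertex -1.496 3.095 2.057
endloop
endfacet
facet normal 0.032 0.634 0.773
outer loop
vertex -1.496 3.095 2.057
vertex -0.106 1.5 3.306
vertex 0.321 2.659 2.338
endloop
endfacet
facet normal 0.962 -0.230 0.148
outer loop
vertex 0.321 2.659 2.338
vertex -0.164 0.365 1.923
vertex 0.263 1.525 0.954
endloop
endfacet
facet normal 0.962 -0.230 0.149
outer loop
vertex -0.106 1.5 3.306
vertex -0.164 0.365 1.923
vertex 0.321 2.659 2.338
endloop
endfacet
facet normal -0.461 0.777 0.429
outer loop
vertex 0.749 -1.762 3.146
vertex 1.056 -2.091 4.073
vertex 1.648 -1.442 3.534
endloop
endfacet
facet normal -0.238 0.944 -0.227
outer loop
vertex 0.749 -1.762 3.146
vertex 1.648 -1.442 3.534
vertex 1.579 -1.699 2.539
endloop
endfacet
facet normal -0.539 0.489 -0.686
outer loop
vertex 0.749 -1.762 3.146
vertex 1.579 -1.699 2.539
vertex 0.944 -2.507 2.462
endloop
endfacet
facet normal -0.949 0.039 -0.313
outer loop
vertex 0.749 -1.762 3.146
vertex 0.944 -2.507 2.462
vertex 0.621 -2.75 3.41
endloop
endfacet
facet normal -0.901 0.217 0.375
outer loop
vertex 0.749 -1.762 3.146
vertex 0.621 -2.75 3.41
vertex 1.056 -2.091 4.073
endloop
endfacet
facet normal 0.469 0.847 -0.251
outer loop
vertex 1.579 -1.699 2.539
vertex 1.648 -1.442 3.534
vertex 2.399 -1.99 3.09
endloop
endfacet
facet normal 0.108 0.575 0.811
outer loop
vertex 1.648 -1.442 3.534
vertex 1.056 -2.091 4.073
vertex 2.076 -2.233 4.038
endloop
endfacet
facet normal -0.604 -0.330 0.725
outer loop
vertex 1.056 -2.091 4.073
vertex 0.621 -2.75 3.41
vertex 1.441 -3.041 3.961
endloop
endfacet
facet normal -0.682 -0.618 -0.391
outer loop
vertex 0.621 -2.75 3.41
vertex 0.944 -2.507 2.462
vertex 1.372 -3.298 2.966
endloop
endfacet
facet normal -0.019 0.110 -0.994
outer loop
vertex 0.944 -2.507 2.462
vertex 1.579 -1.699 2.539
vertex 1.964 -2.649 2.427
endloop
endfacet
facet normal 0.949 -0.039 0.313
outer loop
vertex 2.271 -2.978 3.354
vertex 2.399 -1.99 3.09
vertex 2.076 -2.233 4.038
endloop
endfacet
facet normal 0.539 -0.489 0.686
outer loop
vertex 2.271 -2.978 3.354
vertex 2.076 -2.233 4.038
vertex 1.441 -3.041 3.961
endloop
endfacet
facet normal 0.238 -0.944 0.227
outer loop
vertex 2.271 -2.978 3.354
vertex 1.441 -3.041 3.961
vertex 1.372 -3.298 2.966
endloop
endfacet
facet normal 0.461 -0.777 -0.429
outer loop
vertex 2.271 -2.978 3.354
vertex 1.372 -3.298 2.966
vertex 1.964 -2.649 2.427
endloop
endfacet
facet normal 0.901 -0.217 -0.375
outer loop
vertex 2.271 -2.978 3.354
vertex 1.964 -2.649 2.427
vertex 2.399 -1.99 3.09
endloop
endfacet
facet normal 0.682 0.618 0.391
outer loop
vertex 2.076 -2.233 4.038
vertex 2.399 -1.99 3.09
vertex 1.648 -1.442 3.534
endloop
endfacet
facet normal 0.019 -0.110 0.994
outer loop
vertex 1.441 -3.041 3.961
vertex 2.076 -2.233 4.038
vertex 1.056 -2.091 4.073
endloop
endfacet
facet normal -0.469 -0.847 0.251
outer loop
vertex 1.372 -3.298 2.966
vertex 1.441 -3.041 3.961
vertex 0.621 -2.75 3.41
endloop
endfacet
facet normal -0.108 -0.575 -0.811
outer loop
vertex 1.964 -2.649 2.427
vertex 1.372 -3.298 2.966
vertex 0.944 -2.507 2.462
endloop
endfacet
facet normal 0.604 0.330 -0.725
outer loop
vertex 2.399 -1.99 3.09
vertex 1.964 -2.649 2.427
vertex 1.579 -1.699 2.539
endloop
endfacet
facet normal 0.645 0.326 -0.691
outer loop
vertex -2.816 -3.946 -2.576
vertex -3.138 -3.496 -2.664
vertex -2.733 -3.479 -2.278
endloop
endfacet
facet normal 0.481 -0.531 0.698
outer loop
vertex -2.816 -3.946 -2.576
vertex -2.733 -3.479 -2.278
vertex -3.982 -3.924 -1.756
endloop
endfacet
facet normal 0.645 0.326 -0.691
outer loop
vertex -2.733 -3.479 -2.278
vertex -3.138 -3.496 -2.664
vertex -3.055 -3.029 -2.366
endloop
endfacet
facet normal 0.250 0.355 0.901
outer loop
vertex -2.733 -3.479 -2.278
vertex -3.055 -3.029 -2.366
vertex -3.982 -3.924 -1.756
endloop
endfacet
facet normal 0.642 0.328 -0.693
outer loop
vertex -3.055 -3.029 -2.366
vertex -3.138 -3.496 -2.664
vertex -3.461 -3.047 -2.751
endloop
endfacet
facet normal -0.454 0.773 0.443
outer loop
vertex -3.055 -3.029 -2.366
vertex -3.461 -3.047 -2.751
vertex -3.982 -3.924 -1.756
endloop
endfacet
facet normal 0.643 0.328 -0.692
outer loop
vertex -3.461 -3.047 -2.751
vertex -3.138 -3.496 -2.664
vertex -3.544 -3.513 -3.049
endloop
endfacet
facet normal -0.927 0.304 -0.217
outer loop
vertex -3.461 -3.047 -2.751
vertex -3.544 -3.513 -3.049
vertex -3.982 -3.924 -1.756
endloop
endfacet
facet normal 0.644 0.325 -0.693
outer loop
vertex -3.544 -3.513 -3.049
vertex -3.138 -3.496 -2.664
vertex -3.222 -3.963 -2.961
endloop
endfacet
facet normal -0.697 -0.581 -0.421
outer loop
vertex -3.544 -3.513 -3.049
vertex -3.222 -3.963 -2.961
vertex -3.982 -3.924 -1.756
endloop
endfacet
facet normal 0.644 0.325 -0.693
outer loop
vertex -3.222 -3.963 -2.961
vertex -3.138 -3.496 -2.664
vertex -2.816 -3.946 -2.576
endloop
endfacet
facet normal 0.007 -0.999 0.037
outer loop
vertex -3.222 -3.963 -2.961
vertex -2.816 -3.946 -2.576
vertex -3.982 -3.924 -1.756
endloop
endfacet

endsolid


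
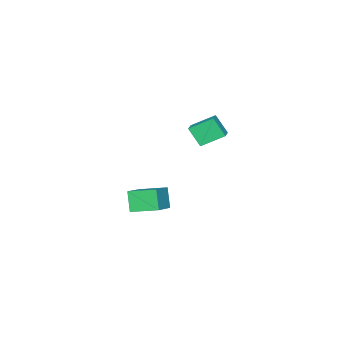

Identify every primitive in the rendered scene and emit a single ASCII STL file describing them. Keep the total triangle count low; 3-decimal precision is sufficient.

solid 
facet normal -0.872 -0.247 -0.422
outer loop
vertex 1.485 -3.712 -3.394
vertex 0.794 -2.059 -2.934
vertex 1.972 -3.135 -4.737
endloop
endfacet
facet normal 0.373 -0.894 -0.249
outer loop
vertex 3.646 -2.661 -3.926
vertex 1.485 -3.712 -3.394
vertex 1.972 -3.135 -4.737
endloop
endfacet
facet normal -0.872 -0.247 -0.422
outer loop
vertex 1.972 -3.135 -4.737
vertex 0.794 -2.059 -2.934
vertex 1.28 -1.482 -4.276
endloop
endfacet
facet normal 0.316 0.375 -0.871
outer loop
vertex 1.28 -1.482 -4.276
vertex 3.646 -2.661 -3.926
vertex 1.972 -3.135 -4.737
endloop
endfacet
facet normal -0.316 -0.375 0.872
outer loop
vertex 1.485 -3.712 -3.394
vertex 2.468 -1.585 -2.123
vertex 0.794 -2.059 -2.934
endloop
endfacet
facet normal 0.373 -0.894 -0.249
outer loop
vertex 3.16 -3.238 -2.584
vertex 1.485 -3.712 -3.394
vertex 3.646 -2.661 -3.926
endloop
endfacet
facet normal -0.315 -0.375 0.872
outer loop
vertex 3.16 -3.238 -2.584
vertex 2.468 -1.585 -2.123
vertex 1.485 -3.712 -3.394
endloop
endfacet
facet normal -0.374 0.894 0.249
outer loop
vertex 0.794 -2.059 -2.934
vertex 2.468 -1.585 -2.123
vertex 1.28 -1.482 -4.276
endloop
endfacet
facet normal 0.316 0.375 -0.872
outer loop
vertex 2.955 -1.008 -3.466
vertex 3.646 -2.661 -3.926
vertex 1.28 -1.482 -4.276
endloop
endfacet
facet normal -0.373 0.894 0.249
outer loop
vertex 1.28 -1.482 -4.276
vertex 2.468 -1.585 -2.123
vertex 2.955 -1.008 -3.466
endloop
endfacet
facet normal 0.872 0.247 0.422
outer loop
vertex 2.955 -1.008 -3.466
vertex 3.16 -3.238 -2.584
vertex 3.646 -2.661 -3.926
endloop
endfacet
facet normal 0.872 0.247 0.422
outer loop
vertex 2.468 -1.585 -2.123
vertex 3.16 -3.238 -2.584
vertex 2.955 -1.008 -3.466
endloop
endfacet
facet normal -0.835 -0.471 -0.285
outer loop
vertex 1.166 1.787 4.797
vertex 1.102 2.617 3.61
vertex 2.071 0.68 3.975
endloop
endfacet
facet normal 0.044 -0.572 0.819
outer loop
vertex 2.998 1.203 4.29
vertex 1.166 1.787 4.797
vertex 2.071 0.68 3.975
endloop
endfacet
facet normal -0.835 -0.471 -0.284
outer loop
vertex 2.071 0.68 3.975
vertex 1.102 2.617 3.61
vertex 2.007 1.509 2.787
endloop
endfacet
facet normal 0.548 -0.672 -0.498
outer loop
vertex 2.007 1.509 2.787
vertex 2.998 1.203 4.29
vertex 2.071 0.68 3.975
endloop
endfacet
facet normal -0.548 0.671 0.499
outer loop
vertex 1.166 1.787 4.797
vertex 2.029 3.14 3.925
vertex 1.102 2.617 3.61
endloop
endfacet
facet normal 0.044 -0.572 0.819
outer loop
vertex 2.093 2.311 5.113
vertex 1.166 1.787 4.797
vertex 2.998 1.203 4.29
endloop
endfacet
facet normal -0.549 0.671 0.498
outer loop
vertex 2.093 2.311 5.113
vertex 2.029 3.14 3.925
vertex 1.166 1.787 4.797
endloop
endfacet
facet normal -0.044 0.572 -0.819
outer loop
vertex 1.102 2.617 3.61
vertex 2.029 3.14 3.925
vertex 2.007 1.509 2.787
endloop
endfacet
facet normal 0.549 -0.671 -0.499
outer loop
vertex 2.934 2.033 3.103
vertex 2.998 1.203 4.29
vertex 2.007 1.509 2.787
endloop
endfacet
facet normal -0.044 0.572 -0.819
outer loop
vertex 2.007 1.509 2.787
vertex 2.029 3.14 3.925
vertex 2.934 2.033 3.103
endloop
endfacet
facet normal 0.835 0.471 0.284
outer loop
vertex 2.934 2.033 3.103
vertex 2.093 2.311 5.113
vertex 2.998 1.203 4.29
endloop
endfacet
facet normal 0.835 0.472 0.284
outer loop
vertex 2.029 3.14 3.925
vertex 2.093 2.311 5.113
vertex 2.934 2.033 3.103
endloop
endfacet

endsolid


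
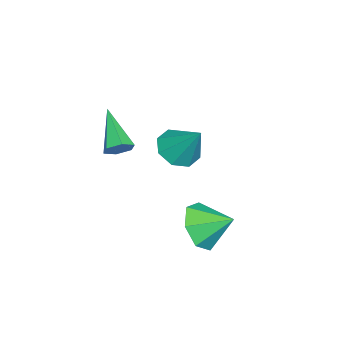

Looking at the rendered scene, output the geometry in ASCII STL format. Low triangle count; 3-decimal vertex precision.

solid 
facet normal -0.318 -0.543 -0.777
outer loop
vertex -3.264 0.164 -1.79
vertex -3.767 -0.325 -1.243
vertex -3.891 0.421 -1.713
endloop
endfacet
facet normal 0.348 0.913 -0.213
outer loop
vertex -3.264 0.164 -1.79
vertex -3.891 0.421 -1.713
vertex -3.233 0.585 0.063
endloop
endfacet
facet normal -0.318 -0.543 -0.777
outer loop
vertex -3.891 0.421 -1.713
vertex -3.767 -0.325 -1.243
vertex -4.445 0.24 -1.36
endloop
endfacet
facet normal -0.298 0.954 0.022
outer loop
vertex -3.891 0.421 -1.713
vertex -4.445 0.24 -1.36
vertex -3.233 0.585 0.063
endloop
endfacet
facet normal -0.318 -0.542 -0.778
outer loop
vertex -4.445 0.24 -1.36
vertex -3.767 -0.325 -1.243
vertex -4.602 -0.272 -0.939
endloop
endfacet
facet normal -0.686 0.576 0.445
outer loop
vertex -4.445 0.24 -1.36
vertex -4.602 -0.272 -0.939
vertex -3.233 0.585 0.063
endloop
endfacet
facet normal -0.318 -0.542 -0.778
outer loop
vertex -4.602 -0.272 -0.939
vertex -3.767 -0.325 -1.243
vertex -4.27 -0.815 -0.696
endloop
endfacet
facet normal -0.591 0.000 0.807
outer loop
vertex -4.602 -0.272 -0.939
vertex -4.27 -0.815 -0.696
vertex -3.233 0.585 0.063
endloop
endfacet
facet normal -0.318 -0.542 -0.778
outer loop
vertex -4.27 -0.815 -0.696
vertex -3.767 -0.325 -1.243
vertex -3.644 -1.071 -0.774
endloop
endfacet
facet normal -0.067 -0.437 0.897
outer loop
vertex -4.27 -0.815 -0.696
vertex -3.644 -1.071 -0.774
vertex -3.233 0.585 0.063
endloop
endfacet
facet normal -0.320 -0.542 -0.778
outer loop
vertex -3.644 -1.071 -0.774
vertex -3.767 -0.325 -1.243
vertex -3.09 -0.891 -1.127
endloop
endfacet
facet normal 0.577 -0.478 0.662
outer loop
vertex -3.644 -1.071 -0.774
vertex -3.09 -0.891 -1.127
vertex -3.233 0.585 0.063
endloop
endfacet
facet normal -0.319 -0.541 -0.778
outer loop
vertex -3.09 -0.891 -1.127
vertex -3.767 -0.325 -1.243
vertex -2.933 -0.379 -1.548
endloop
endfacet
facet normal 0.966 -0.099 0.239
outer loop
vertex -3.09 -0.891 -1.127
vertex -2.933 -0.379 -1.548
vertex -3.233 0.585 0.063
endloop
endfacet
facet normal -0.319 -0.541 -0.778
outer loop
vertex -2.933 -0.379 -1.548
vertex -3.767 -0.325 -1.243
vertex -3.264 0.164 -1.79
endloop
endfacet
facet normal 0.871 0.476 -0.123
outer loop
vertex -2.933 -0.379 -1.548
vertex -3.264 0.164 -1.79
vertex -3.233 0.585 0.063
endloop
endfacet
facet normal 0.720 0.405 -0.563
outer loop
vertex -0.473 -1.484 1.07
vertex -0.735 -1.661 0.607
vertex -0.852 -1.156 0.821
endloop
endfacet
facet normal -0.041 0.574 0.818
outer loop
vertex -0.473 -1.484 1.07
vertex -0.852 -1.156 0.821
vertex -2.045 -2.399 1.633
endloop
endfacet
facet normal 0.719 0.406 -0.565
outer loop
vertex -0.852 -1.156 0.821
vertex -0.735 -1.661 0.607
vertex -1.115 -1.333 0.359
endloop
endfacet
facet normal -0.680 0.725 0.110
outer loop
vertex -0.852 -1.156 0.821
vertex -1.115 -1.333 0.359
vertex -2.045 -2.399 1.633
endloop
endfacet
facet normal 0.719 0.407 -0.563
outer loop
vertex -1.115 -1.333 0.359
vertex -0.735 -1.661 0.607
vertex -0.997 -1.837 0.145
endloop
endfacet
facet normal -0.825 0.046 -0.563
outer loop
vertex -1.115 -1.333 0.359
vertex -0.997 -1.837 0.145
vertex -2.045 -2.399 1.633
endloop
endfacet
facet normal 0.720 0.405 -0.563
outer loop
vertex -0.997 -1.837 0.145
vertex -0.735 -1.661 0.607
vertex -0.618 -2.165 0.394
endloop
endfacet
facet normal -0.330 -0.782 -0.528
outer loop
vertex -0.997 -1.837 0.145
vertex -0.618 -2.165 0.394
vertex -2.045 -2.399 1.633
endloop
endfacet
facet normal 0.719 0.405 -0.564
outer loop
vertex -0.618 -2.165 0.394
vertex -0.735 -1.661 0.607
vertex -0.355 -1.989 0.856
endloop
endfacet
facet normal 0.309 -0.934 0.180
outer loop
vertex -0.618 -2.165 0.394
vertex -0.355 -1.989 0.856
vertex -2.045 -2.399 1.633
endloop
endfacet
facet normal 0.720 0.407 -0.563
outer loop
vertex -0.355 -1.989 0.856
vertex -0.735 -1.661 0.607
vertex -0.473 -1.484 1.07
endloop
endfacet
facet normal 0.454 -0.255 0.853
outer loop
vertex -0.355 -1.989 0.856
vertex -0.473 -1.484 1.07
vertex -2.045 -2.399 1.633
endloop
endfacet
facet normal -0.077 -0.867 -0.492
outer loop
vertex -0.785 1.461 -4.113
vertex -1.251 1.033 -3.287
vertex -1.684 1.529 -4.093
endloop
endfacet
facet normal 0.059 0.902 -0.428
outer loop
vertex -0.785 1.461 -4.113
vertex -1.684 1.529 -4.093
vertex -1.149 2.187 -2.633
endloop
endfacet
facet normal -0.076 -0.867 -0.493
outer loop
vertex -1.684 1.529 -4.093
vertex -1.251 1.033 -3.287
vertex -2.258 1.223 -3.466
endloop
endfacet
facet normal -0.585 0.798 -0.146
outer loop
vertex -1.684 1.529 -4.093
vertex -2.258 1.223 -3.466
vertex -1.149 2.187 -2.633
endloop
endfacet
facet normal -0.076 -0.867 -0.492
outer loop
vertex -2.258 1.223 -3.466
vertex -1.251 1.033 -3.287
vertex -2.073 0.775 -2.705
endloop
endfacet
facet normal -0.754 0.470 0.460
outer loop
vertex -2.258 1.223 -3.466
vertex -2.073 0.775 -2.705
vertex -1.149 2.187 -2.633
endloop
endfacet
facet normal -0.076 -0.867 -0.492
outer loop
vertex -2.073 0.775 -2.705
vertex -1.251 1.033 -3.287
vertex -1.269 0.521 -2.382
endloop
endfacet
facet normal -0.323 0.164 0.932
outer loop
vertex -2.073 0.775 -2.705
vertex -1.269 0.521 -2.382
vertex -1.149 2.187 -2.633
endloop
endfacet
facet normal -0.076 -0.867 -0.492
outer loop
vertex -1.269 0.521 -2.382
vertex -1.251 1.033 -3.287
vertex -0.452 0.653 -2.741
endloop
endfacet
facet normal 0.385 0.110 0.916
outer loop
vertex -1.269 0.521 -2.382
vertex -0.452 0.653 -2.741
vertex -1.149 2.187 -2.633
endloop
endfacet
facet normal -0.076 -0.867 -0.492
outer loop
vertex -0.452 0.653 -2.741
vertex -1.251 1.033 -3.287
vertex -0.236 1.071 -3.511
endloop
endfacet
facet normal 0.835 0.350 0.424
outer loop
vertex -0.452 0.653 -2.741
vertex -0.236 1.071 -3.511
vertex -1.149 2.187 -2.633
endloop
endfacet
facet normal -0.076 -0.867 -0.492
outer loop
vertex -0.236 1.071 -3.511
vertex -1.251 1.033 -3.287
vertex -0.785 1.461 -4.113
endloop
endfacet
facet normal 0.690 0.702 -0.175
outer loop
vertex -0.236 1.071 -3.511
vertex -0.785 1.461 -4.113
vertex -1.149 2.187 -2.633
endloop
endfacet

endsolid


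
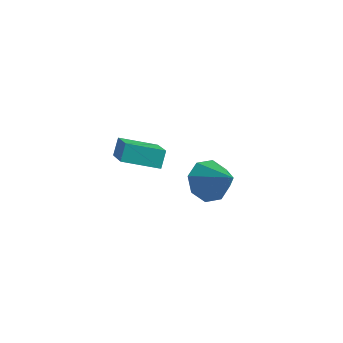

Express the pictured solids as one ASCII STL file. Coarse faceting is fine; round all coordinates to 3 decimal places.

solid 
facet normal -0.876 -0.378 0.298
outer loop
vertex -0.196 -2.062 3.561
vertex -1.066 -0.9 2.48
vertex -0.166 -2.636 2.921
endloop
endfacet
facet normal 0.481 -0.641 0.598
outer loop
vertex 1.306 -2.0 2.42
vertex -0.196 -2.062 3.561
vertex -0.166 -2.636 2.921
endloop
endfacet
facet normal -0.876 -0.378 0.298
outer loop
vertex -0.166 -2.636 2.921
vertex -1.066 -0.9 2.48
vertex -1.036 -1.474 1.84
endloop
endfacet
facet normal 0.035 -0.667 -0.745
outer loop
vertex -1.036 -1.474 1.84
vertex 1.306 -2.0 2.42
vertex -0.166 -2.636 2.921
endloop
endfacet
facet normal -0.035 0.667 0.745
outer loop
vertex -0.196 -2.062 3.561
vertex 0.406 -0.264 1.979
vertex -1.066 -0.9 2.48
endloop
endfacet
facet normal 0.481 -0.641 0.598
outer loop
vertex 1.276 -1.426 3.06
vertex -0.196 -2.062 3.561
vertex 1.306 -2.0 2.42
endloop
endfacet
facet normal -0.035 0.667 0.745
outer loop
vertex 1.276 -1.426 3.06
vertex 0.406 -0.264 1.979
vertex -0.196 -2.062 3.561
endloop
endfacet
facet normal -0.481 0.641 -0.598
outer loop
vertex -1.066 -0.9 2.48
vertex 0.406 -0.264 1.979
vertex -1.036 -1.474 1.84
endloop
endfacet
facet normal 0.035 -0.667 -0.745
outer loop
vertex 0.436 -0.838 1.339
vertex 1.306 -2.0 2.42
vertex -1.036 -1.474 1.84
endloop
endfacet
facet normal -0.481 0.641 -0.598
outer loop
vertex -1.036 -1.474 1.84
vertex 0.406 -0.264 1.979
vertex 0.436 -0.838 1.339
endloop
endfacet
facet normal 0.876 0.378 -0.298
outer loop
vertex 0.436 -0.838 1.339
vertex 1.276 -1.426 3.06
vertex 1.306 -2.0 2.42
endloop
endfacet
facet normal 0.876 0.378 -0.298
outer loop
vertex 0.406 -0.264 1.979
vertex 1.276 -1.426 3.06
vertex 0.436 -0.838 1.339
endloop
endfacet
facet normal -0.662 0.290 -0.691
outer loop
vertex 2.35 2.025 -3.381
vertex 1.661 2.293 -2.608
vertex 2.438 2.802 -3.139
endloop
endfacet
facet normal 0.957 -0.018 -0.289
outer loop
vertex 2.35 2.025 -3.381
vertex 2.438 2.802 -3.139
vertex 2.999 1.707 -1.212
endloop
endfacet
facet normal -0.662 0.291 -0.690
outer loop
vertex 2.438 2.802 -3.139
vertex 1.661 2.293 -2.608
vertex 2.071 3.281 -2.585
endloop
endfacet
facet normal 0.830 0.553 0.072
outer loop
vertex 2.438 2.802 -3.139
vertex 2.071 3.281 -2.585
vertex 2.999 1.707 -1.212
endloop
endfacet
facet normal -0.662 0.291 -0.691
outer loop
vertex 2.071 3.281 -2.585
vertex 1.661 2.293 -2.608
vertex 1.464 3.182 -2.045
endloop
endfacet
facet normal 0.388 0.725 0.569
outer loop
vertex 2.071 3.281 -2.585
vertex 1.464 3.182 -2.045
vertex 2.999 1.707 -1.212
endloop
endfacet
facet normal -0.662 0.291 -0.691
outer loop
vertex 1.464 3.182 -2.045
vertex 1.661 2.293 -2.608
vertex 0.972 2.562 -1.834
endloop
endfacet
facet normal -0.111 0.398 0.910
outer loop
vertex 1.464 3.182 -2.045
vertex 0.972 2.562 -1.834
vertex 2.999 1.707 -1.212
endloop
endfacet
facet normal -0.663 0.290 -0.691
outer loop
vertex 0.972 2.562 -1.834
vertex 1.661 2.293 -2.608
vertex 0.884 1.785 -2.076
endloop
endfacet
facet normal -0.375 -0.237 0.896
outer loop
vertex 0.972 2.562 -1.834
vertex 0.884 1.785 -2.076
vertex 2.999 1.707 -1.212
endloop
endfacet
facet normal -0.663 0.291 -0.690
outer loop
vertex 0.884 1.785 -2.076
vertex 1.661 2.293 -2.608
vertex 1.251 1.306 -2.63
endloop
endfacet
facet normal -0.248 -0.808 0.534
outer loop
vertex 0.884 1.785 -2.076
vertex 1.251 1.306 -2.63
vertex 2.999 1.707 -1.212
endloop
endfacet
facet normal -0.662 0.290 -0.691
outer loop
vertex 1.251 1.306 -2.63
vertex 1.661 2.293 -2.608
vertex 1.858 1.405 -3.17
endloop
endfacet
facet normal 0.194 -0.980 0.038
outer loop
vertex 1.251 1.306 -2.63
vertex 1.858 1.405 -3.17
vertex 2.999 1.707 -1.212
endloop
endfacet
facet normal -0.662 0.290 -0.691
outer loop
vertex 1.858 1.405 -3.17
vertex 1.661 2.293 -2.608
vertex 2.35 2.025 -3.381
endloop
endfacet
facet normal 0.693 -0.654 -0.303
outer loop
vertex 1.858 1.405 -3.17
vertex 2.35 2.025 -3.381
vertex 2.999 1.707 -1.212
endloop
endfacet

endsolid


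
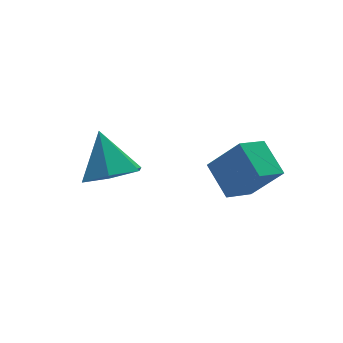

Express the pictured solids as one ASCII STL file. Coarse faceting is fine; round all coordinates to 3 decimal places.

solid 
facet normal -0.475 0.421 -0.773
outer loop
vertex -0.524 0.707 -1.517
vertex 0.347 0.928 -1.932
vertex -0.529 -0.295 -2.06
endloop
endfacet
facet normal -0.880 -0.223 0.419
outer loop
vertex 0.093 -0.848 -1.048
vertex -0.524 0.707 -1.517
vertex -0.529 -0.295 -2.06
endloop
endfacet
facet normal -0.475 0.421 -0.773
outer loop
vertex -0.529 -0.295 -2.06
vertex 0.347 0.928 -1.932
vertex 0.342 -0.075 -2.475
endloop
endfacet
facet normal -0.005 -0.879 -0.477
outer loop
vertex 0.342 -0.075 -2.475
vertex 0.093 -0.848 -1.048
vertex -0.529 -0.295 -2.06
endloop
endfacet
facet normal 0.005 0.879 0.477
outer loop
vertex -0.524 0.707 -1.517
vertex 0.969 0.375 -0.92
vertex 0.347 0.928 -1.932
endloop
endfacet
facet normal -0.880 -0.223 0.419
outer loop
vertex 0.098 0.155 -0.505
vertex -0.524 0.707 -1.517
vertex 0.093 -0.848 -1.048
endloop
endfacet
facet normal 0.005 0.879 0.476
outer loop
vertex 0.098 0.155 -0.505
vertex 0.969 0.375 -0.92
vertex -0.524 0.707 -1.517
endloop
endfacet
facet normal 0.880 0.223 -0.419
outer loop
vertex 0.347 0.928 -1.932
vertex 0.969 0.375 -0.92
vertex 0.342 -0.075 -2.475
endloop
endfacet
facet normal -0.004 -0.879 -0.477
outer loop
vertex 0.964 -0.627 -1.463
vertex 0.093 -0.848 -1.048
vertex 0.342 -0.075 -2.475
endloop
endfacet
facet normal 0.880 0.223 -0.419
outer loop
vertex 0.342 -0.075 -2.475
vertex 0.969 0.375 -0.92
vertex 0.964 -0.627 -1.463
endloop
endfacet
facet normal 0.475 -0.421 0.773
outer loop
vertex 0.964 -0.627 -1.463
vertex 0.098 0.155 -0.505
vertex 0.093 -0.848 -1.048
endloop
endfacet
facet normal 0.475 -0.421 0.773
outer loop
vertex 0.969 0.375 -0.92
vertex 0.098 0.155 -0.505
vertex 0.964 -0.627 -1.463
endloop
endfacet
facet normal -0.056 -0.601 -0.797
outer loop
vertex -2.07 2.911 -2.815
vertex -2.45 2.29 -2.32
vertex -2.946 2.887 -2.735
endloop
endfacet
facet normal -0.041 0.988 -0.152
outer loop
vertex -2.07 2.911 -2.815
vertex -2.946 2.887 -2.735
vertex -2.37 3.15 -1.18
endloop
endfacet
facet normal -0.057 -0.601 -0.797
outer loop
vertex -2.946 2.887 -2.735
vertex -2.45 2.29 -2.32
vertex -3.327 2.267 -2.24
endloop
endfacet
facet normal -0.767 0.615 0.180
outer loop
vertex -2.946 2.887 -2.735
vertex -3.327 2.267 -2.24
vertex -2.37 3.15 -1.18
endloop
endfacet
facet normal -0.057 -0.601 -0.797
outer loop
vertex -3.327 2.267 -2.24
vertex -2.45 2.29 -2.32
vertex -2.831 1.67 -1.825
endloop
endfacet
facet normal -0.701 -0.090 0.708
outer loop
vertex -3.327 2.267 -2.24
vertex -2.831 1.67 -1.825
vertex -2.37 3.15 -1.18
endloop
endfacet
facet normal -0.057 -0.601 -0.797
outer loop
vertex -2.831 1.67 -1.825
vertex -2.45 2.29 -2.32
vertex -1.955 1.693 -1.905
endloop
endfacet
facet normal 0.093 -0.422 0.902
outer loop
vertex -2.831 1.67 -1.825
vertex -1.955 1.693 -1.905
vertex -2.37 3.15 -1.18
endloop
endfacet
facet normal -0.056 -0.601 -0.797
outer loop
vertex -1.955 1.693 -1.905
vertex -2.45 2.29 -2.32
vertex -1.574 2.314 -2.4
endloop
endfacet
facet normal 0.821 -0.050 0.569
outer loop
vertex -1.955 1.693 -1.905
vertex -1.574 2.314 -2.4
vertex -2.37 3.15 -1.18
endloop
endfacet
facet normal -0.056 -0.601 -0.797
outer loop
vertex -1.574 2.314 -2.4
vertex -2.45 2.29 -2.32
vertex -2.07 2.911 -2.815
endloop
endfacet
facet normal 0.754 0.656 0.042
outer loop
vertex -1.574 2.314 -2.4
vertex -2.07 2.911 -2.815
vertex -2.37 3.15 -1.18
endloop
endfacet

endsolid


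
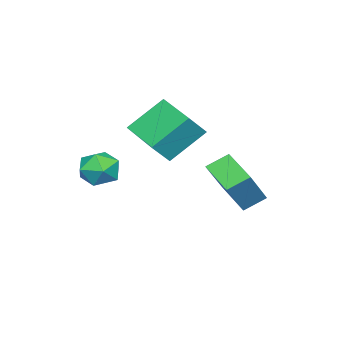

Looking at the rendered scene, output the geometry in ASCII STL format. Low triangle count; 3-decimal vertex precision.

solid 
facet normal -0.561 0.498 0.661
outer loop
vertex -0.299 -1.31 -0.26
vertex 0.575 0.049 -0.542
vertex -0.964 -1.041 -1.027
endloop
endfacet
facet normal -0.533 -0.828 0.172
outer loop
vertex -0.055 -1.849 -2.098
vertex -0.299 -1.31 -0.26
vertex -0.964 -1.041 -1.027
endloop
endfacet
facet normal -0.561 0.498 0.661
outer loop
vertex -0.964 -1.041 -1.027
vertex 0.575 0.049 -0.542
vertex -0.09 0.317 -1.309
endloop
endfacet
facet normal -0.633 0.256 -0.730
outer loop
vertex -0.09 0.317 -1.309
vertex -0.055 -1.849 -2.098
vertex -0.964 -1.041 -1.027
endloop
endfacet
facet normal 0.633 -0.256 0.730
outer loop
vertex -0.299 -1.31 -0.26
vertex 1.484 -0.759 -1.613
vertex 0.575 0.049 -0.542
endloop
endfacet
facet normal -0.533 -0.829 0.172
outer loop
vertex 0.61 -2.117 -1.331
vertex -0.299 -1.31 -0.26
vertex -0.055 -1.849 -2.098
endloop
endfacet
facet normal 0.633 -0.256 0.730
outer loop
vertex 0.61 -2.117 -1.331
vertex 1.484 -0.759 -1.613
vertex -0.299 -1.31 -0.26
endloop
endfacet
facet normal 0.533 0.828 -0.173
outer loop
vertex 0.575 0.049 -0.542
vertex 1.484 -0.759 -1.613
vertex -0.09 0.317 -1.309
endloop
endfacet
facet normal -0.633 0.256 -0.730
outer loop
vertex 0.819 -0.49 -2.38
vertex -0.055 -1.849 -2.098
vertex -0.09 0.317 -1.309
endloop
endfacet
facet normal 0.533 0.828 -0.172
outer loop
vertex -0.09 0.317 -1.309
vertex 1.484 -0.759 -1.613
vertex 0.819 -0.49 -2.38
endloop
endfacet
facet normal 0.561 -0.498 -0.661
outer loop
vertex 0.819 -0.49 -2.38
vertex 0.61 -2.117 -1.331
vertex -0.055 -1.849 -2.098
endloop
endfacet
facet normal 0.561 -0.498 -0.661
outer loop
vertex 1.484 -0.759 -1.613
vertex 0.61 -2.117 -1.331
vertex 0.819 -0.49 -2.38
endloop
endfacet
facet normal -0.621 0.052 -0.782
outer loop
vertex -1.143 1.154 -3.406
vertex -0.429 2.239 -3.9
vertex -0.622 0.606 -3.856
endloop
endfacet
facet normal -0.514 -0.781 0.355
outer loop
vertex 0.389 0.521 -2.58
vertex -1.143 1.154 -3.406
vertex -0.622 0.606 -3.856
endloop
endfacet
facet normal -0.621 0.052 -0.782
outer loop
vertex -0.622 0.606 -3.856
vertex -0.429 2.239 -3.9
vertex 0.092 1.692 -4.35
endloop
endfacet
facet normal 0.593 -0.622 -0.511
outer loop
vertex 0.092 1.692 -4.35
vertex 0.389 0.521 -2.58
vertex -0.622 0.606 -3.856
endloop
endfacet
facet normal -0.593 0.623 0.511
outer loop
vertex -1.143 1.154 -3.406
vertex 0.582 2.154 -2.624
vertex -0.429 2.239 -3.9
endloop
endfacet
facet normal -0.514 -0.781 0.355
outer loop
vertex -0.132 1.068 -2.13
vertex -1.143 1.154 -3.406
vertex 0.389 0.521 -2.58
endloop
endfacet
facet normal -0.593 0.622 0.511
outer loop
vertex -0.132 1.068 -2.13
vertex 0.582 2.154 -2.624
vertex -1.143 1.154 -3.406
endloop
endfacet
facet normal 0.514 0.781 -0.355
outer loop
vertex -0.429 2.239 -3.9
vertex 0.582 2.154 -2.624
vertex 0.092 1.692 -4.35
endloop
endfacet
facet normal 0.592 -0.623 -0.511
outer loop
vertex 1.103 1.606 -3.074
vertex 0.389 0.521 -2.58
vertex 0.092 1.692 -4.35
endloop
endfacet
facet normal 0.514 0.781 -0.355
outer loop
vertex 0.092 1.692 -4.35
vertex 0.582 2.154 -2.624
vertex 1.103 1.606 -3.074
endloop
endfacet
facet normal 0.621 -0.052 0.782
outer loop
vertex 1.103 1.606 -3.074
vertex -0.132 1.068 -2.13
vertex 0.389 0.521 -2.58
endloop
endfacet
facet normal 0.621 -0.052 0.782
outer loop
vertex 0.582 2.154 -2.624
vertex -0.132 1.068 -2.13
vertex 1.103 1.606 -3.074
endloop
endfacet
facet normal -0.778 0.455 0.434
outer loop
vertex 2.691 -1.232 -2.11
vertex 2.809 -1.625 -1.486
vertex 3.143 -0.964 -1.58
endloop
endfacet
facet normal -0.469 0.882 -0.047
outer loop
vertex 2.691 -1.232 -2.11
vertex 3.143 -0.964 -1.58
vertex 3.333 -0.901 -2.299
endloop
endfacet
facet normal -0.484 0.552 -0.679
outer loop
vertex 2.691 -1.232 -2.11
vertex 3.333 -0.901 -2.299
vertex 3.116 -1.523 -2.65
endloop
endfacet
facet normal -0.804 -0.080 -0.590
outer loop
vertex 2.691 -1.232 -2.11
vertex 3.116 -1.523 -2.65
vertex 2.792 -1.971 -2.148
endloop
endfacet
facet normal -0.985 -0.140 0.098
outer loop
vertex 2.691 -1.232 -2.11
vertex 2.792 -1.971 -2.148
vertex 2.809 -1.625 -1.486
endloop
endfacet
facet normal 0.214 0.967 0.141
outer loop
vertex 3.333 -0.901 -2.299
vertex 3.143 -0.964 -1.58
vertex 3.848 -1.089 -1.792
endloop
endfacet
facet normal -0.286 0.275 0.918
outer loop
vertex 3.143 -0.964 -1.58
vertex 2.809 -1.625 -1.486
vertex 3.524 -1.537 -1.29
endloop
endfacet
facet normal -0.621 -0.688 0.376
outer loop
vertex 2.809 -1.625 -1.486
vertex 2.792 -1.971 -2.148
vertex 3.307 -2.159 -1.641
endloop
endfacet
facet normal -0.327 -0.591 -0.738
outer loop
vertex 2.792 -1.971 -2.148
vertex 3.116 -1.523 -2.65
vertex 3.497 -2.096 -2.36
endloop
endfacet
facet normal 0.189 0.432 -0.882
outer loop
vertex 3.116 -1.523 -2.65
vertex 3.333 -0.901 -2.299
vertex 3.831 -1.435 -2.454
endloop
endfacet
facet normal 0.804 0.080 0.590
outer loop
vertex 3.949 -1.828 -1.83
vertex 3.848 -1.089 -1.792
vertex 3.524 -1.537 -1.29
endloop
endfacet
facet normal 0.484 -0.552 0.679
outer loop
vertex 3.949 -1.828 -1.83
vertex 3.524 -1.537 -1.29
vertex 3.307 -2.159 -1.641
endloop
endfacet
facet normal 0.469 -0.882 0.047
outer loop
vertex 3.949 -1.828 -1.83
vertex 3.307 -2.159 -1.641
vertex 3.497 -2.096 -2.36
endloop
endfacet
facet normal 0.778 -0.455 -0.434
outer loop
vertex 3.949 -1.828 -1.83
vertex 3.497 -2.096 -2.36
vertex 3.831 -1.435 -2.454
endloop
endfacet
facet normal 0.985 0.140 -0.098
outer loop
vertex 3.949 -1.828 -1.83
vertex 3.831 -1.435 -2.454
vertex 3.848 -1.089 -1.792
endloop
endfacet
facet normal 0.327 0.591 0.738
outer loop
vertex 3.524 -1.537 -1.29
vertex 3.848 -1.089 -1.792
vertex 3.143 -0.964 -1.58
endloop
endfacet
facet normal -0.189 -0.432 0.882
outer loop
vertex 3.307 -2.159 -1.641
vertex 3.524 -1.537 -1.29
vertex 2.809 -1.625 -1.486
endloop
endfacet
facet normal -0.214 -0.967 -0.141
outer loop
vertex 3.497 -2.096 -2.36
vertex 3.307 -2.159 -1.641
vertex 2.792 -1.971 -2.148
endloop
endfacet
facet normal 0.286 -0.275 -0.918
outer loop
vertex 3.831 -1.435 -2.454
vertex 3.497 -2.096 -2.36
vertex 3.116 -1.523 -2.65
endloop
endfacet
facet normal 0.621 0.688 -0.376
outer loop
vertex 3.848 -1.089 -1.792
vertex 3.831 -1.435 -2.454
vertex 3.333 -0.901 -2.299
endloop
endfacet

endsolid


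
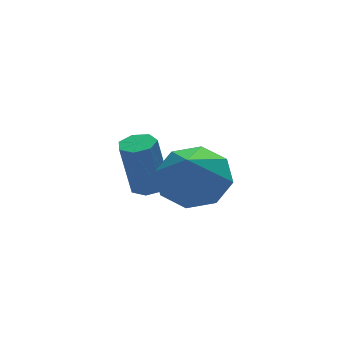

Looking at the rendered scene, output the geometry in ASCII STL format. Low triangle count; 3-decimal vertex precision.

solid 
facet normal 0.175 -0.053 -0.983
outer loop
vertex 3.584 2.318 -3.118
vertex 3.052 2.522 -3.224
vertex 3.545 2.818 -3.152
endloop
endfacet
facet normal 0.981 0.088 0.171
outer loop
vertex 3.584 2.318 -3.118
vertex 3.545 2.818 -3.152
vertex 3.261 2.414 -1.309
endloop
endfacet
facet normal 0.981 0.090 0.171
outer loop
vertex 3.261 2.414 -1.309
vertex 3.545 2.818 -3.152
vertex 3.221 2.915 -1.343
endloop
endfacet
facet normal -0.177 0.053 0.983
outer loop
vertex 3.261 2.414 -1.309
vertex 3.221 2.915 -1.343
vertex 2.728 2.618 -1.416
endloop
endfacet
facet normal 0.175 -0.052 -0.983
outer loop
vertex 3.545 2.818 -3.152
vertex 3.052 2.522 -3.224
vertex 3.134 3.096 -3.24
endloop
endfacet
facet normal 0.551 0.832 0.054
outer loop
vertex 3.545 2.818 -3.152
vertex 3.134 3.096 -3.24
vertex 3.221 2.915 -1.343
endloop
endfacet
facet normal 0.551 0.833 0.054
outer loop
vertex 3.221 2.915 -1.343
vertex 3.134 3.096 -3.24
vertex 2.811 3.192 -1.431
endloop
endfacet
facet normal -0.176 0.051 0.983
outer loop
vertex 3.221 2.915 -1.343
vertex 2.811 3.192 -1.431
vertex 2.728 2.618 -1.416
endloop
endfacet
facet normal 0.178 -0.053 -0.983
outer loop
vertex 3.134 3.096 -3.24
vertex 3.052 2.522 -3.224
vertex 2.662 2.941 -3.317
endloop
endfacet
facet normal -0.295 0.950 -0.103
outer loop
vertex 3.134 3.096 -3.24
vertex 2.662 2.941 -3.317
vertex 2.811 3.192 -1.431
endloop
endfacet
facet normal -0.295 0.950 -0.103
outer loop
vertex 2.811 3.192 -1.431
vertex 2.662 2.941 -3.317
vertex 2.338 3.037 -1.508
endloop
endfacet
facet normal -0.177 0.051 0.983
outer loop
vertex 2.811 3.192 -1.431
vertex 2.338 3.037 -1.508
vertex 2.728 2.618 -1.416
endloop
endfacet
facet normal 0.176 -0.054 -0.983
outer loop
vertex 2.662 2.941 -3.317
vertex 3.052 2.522 -3.224
vertex 2.483 2.47 -3.323
endloop
endfacet
facet normal -0.918 0.351 -0.183
outer loop
vertex 2.662 2.941 -3.317
vertex 2.483 2.47 -3.323
vertex 2.338 3.037 -1.508
endloop
endfacet
facet normal -0.918 0.352 -0.183
outer loop
vertex 2.338 3.037 -1.508
vertex 2.483 2.47 -3.323
vertex 2.159 2.567 -1.515
endloop
endfacet
facet normal -0.176 0.052 0.983
outer loop
vertex 2.338 3.037 -1.508
vertex 2.159 2.567 -1.515
vertex 2.728 2.618 -1.416
endloop
endfacet
facet normal 0.176 -0.051 -0.983
outer loop
vertex 2.483 2.47 -3.323
vertex 3.052 2.522 -3.224
vertex 2.732 2.039 -3.256
endloop
endfacet
facet normal -0.851 -0.511 -0.125
outer loop
vertex 2.483 2.47 -3.323
vertex 2.732 2.039 -3.256
vertex 2.159 2.567 -1.515
endloop
endfacet
facet normal -0.850 -0.512 -0.125
outer loop
vertex 2.159 2.567 -1.515
vertex 2.732 2.039 -3.256
vertex 2.409 2.135 -1.447
endloop
endfacet
facet normal -0.176 0.053 0.983
outer loop
vertex 2.159 2.567 -1.515
vertex 2.409 2.135 -1.447
vertex 2.728 2.618 -1.416
endloop
endfacet
facet normal 0.177 -0.052 -0.983
outer loop
vertex 2.732 2.039 -3.256
vertex 3.052 2.522 -3.224
vertex 3.223 1.971 -3.164
endloop
endfacet
facet normal -0.142 -0.989 0.027
outer loop
vertex 2.732 2.039 -3.256
vertex 3.223 1.971 -3.164
vertex 2.409 2.135 -1.447
endloop
endfacet
facet normal -0.142 -0.989 0.027
outer loop
vertex 2.409 2.135 -1.447
vertex 3.223 1.971 -3.164
vertex 2.899 2.067 -1.356
endloop
endfacet
facet normal -0.175 0.053 0.983
outer loop
vertex 2.409 2.135 -1.447
vertex 2.899 2.067 -1.356
vertex 2.728 2.618 -1.416
endloop
endfacet
facet normal 0.176 -0.053 -0.983
outer loop
vertex 3.223 1.971 -3.164
vertex 3.052 2.522 -3.224
vertex 3.584 2.318 -3.118
endloop
endfacet
facet normal 0.674 -0.722 0.159
outer loop
vertex 3.223 1.971 -3.164
vertex 3.584 2.318 -3.118
vertex 2.899 2.067 -1.356
endloop
endfacet
facet normal 0.672 -0.723 0.158
outer loop
vertex 2.899 2.067 -1.356
vertex 3.584 2.318 -3.118
vertex 3.261 2.414 -1.309
endloop
endfacet
facet normal -0.177 0.052 0.983
outer loop
vertex 2.899 2.067 -1.356
vertex 3.261 2.414 -1.309
vertex 2.728 2.618 -1.416
endloop
endfacet
facet normal 0.355 0.561 -0.748
outer loop
vertex 3.683 0.394 -0.518
vertex 3.171 -0.234 -1.232
vertex 2.918 0.66 -0.682
endloop
endfacet
facet normal -0.036 0.447 0.894
outer loop
vertex 3.683 0.394 -0.518
vertex 2.918 0.66 -0.682
vertex 2.429 -1.406 0.332
endloop
endfacet
facet normal 0.355 0.561 -0.748
outer loop
vertex 2.918 0.66 -0.682
vertex 3.171 -0.234 -1.232
vertex 2.301 0.402 -1.168
endloop
endfacet
facet normal -0.661 0.451 0.600
outer loop
vertex 2.918 0.66 -0.682
vertex 2.301 0.402 -1.168
vertex 2.429 -1.406 0.332
endloop
endfacet
facet normal 0.355 0.561 -0.748
outer loop
vertex 2.301 0.402 -1.168
vertex 3.171 -0.234 -1.232
vertex 2.194 -0.228 -1.691
endloop
endfacet
facet normal -0.988 0.049 0.143
outer loop
vertex 2.301 0.402 -1.168
vertex 2.194 -0.228 -1.691
vertex 2.429 -1.406 0.332
endloop
endfacet
facet normal 0.355 0.560 -0.748
outer loop
vertex 2.194 -0.228 -1.691
vertex 3.171 -0.234 -1.232
vertex 2.659 -0.863 -1.946
endloop
endfacet
facet normal -0.827 -0.522 -0.208
outer loop
vertex 2.194 -0.228 -1.691
vertex 2.659 -0.863 -1.946
vertex 2.429 -1.406 0.332
endloop
endfacet
facet normal 0.355 0.560 -0.748
outer loop
vertex 2.659 -0.863 -1.946
vertex 3.171 -0.234 -1.232
vertex 3.424 -1.129 -1.782
endloop
endfacet
facet normal -0.270 -0.930 -0.249
outer loop
vertex 2.659 -0.863 -1.946
vertex 3.424 -1.129 -1.782
vertex 2.429 -1.406 0.332
endloop
endfacet
facet normal 0.355 0.560 -0.748
outer loop
vertex 3.424 -1.129 -1.782
vertex 3.171 -0.234 -1.232
vertex 4.041 -0.871 -1.296
endloop
endfacet
facet normal 0.355 -0.934 0.045
outer loop
vertex 3.424 -1.129 -1.782
vertex 4.041 -0.871 -1.296
vertex 2.429 -1.406 0.332
endloop
endfacet
facet normal 0.356 0.561 -0.748
outer loop
vertex 4.041 -0.871 -1.296
vertex 3.171 -0.234 -1.232
vertex 4.148 -0.24 -0.772
endloop
endfacet
facet normal 0.683 -0.532 0.501
outer loop
vertex 4.041 -0.871 -1.296
vertex 4.148 -0.24 -0.772
vertex 2.429 -1.406 0.332
endloop
endfacet
facet normal 0.356 0.560 -0.748
outer loop
vertex 4.148 -0.24 -0.772
vertex 3.171 -0.234 -1.232
vertex 3.683 0.394 -0.518
endloop
endfacet
facet normal 0.521 0.040 0.853
outer loop
vertex 4.148 -0.24 -0.772
vertex 3.683 0.394 -0.518
vertex 2.429 -1.406 0.332
endloop
endfacet

endsolid
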